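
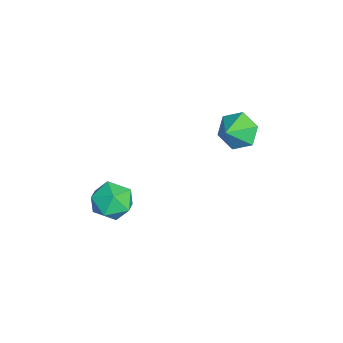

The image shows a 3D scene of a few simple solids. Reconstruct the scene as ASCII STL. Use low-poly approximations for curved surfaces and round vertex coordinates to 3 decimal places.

solid 
facet normal -0.685 0.391 0.615
outer loop
vertex -0.347 -3.022 -3.016
vertex 0.059 -3.44 -2.298
vertex 0.322 -2.589 -2.546
endloop
endfacet
facet normal -0.570 0.819 0.057
outer loop
vertex -0.347 -3.022 -3.016
vertex 0.322 -2.589 -2.546
vertex 0.299 -2.541 -3.47
endloop
endfacet
facet normal -0.713 0.450 -0.538
outer loop
vertex -0.347 -3.022 -3.016
vertex 0.299 -2.541 -3.47
vertex 0.023 -3.363 -3.792
endloop
endfacet
facet normal -0.915 -0.206 -0.346
outer loop
vertex -0.347 -3.022 -3.016
vertex 0.023 -3.363 -3.792
vertex -0.125 -3.919 -3.068
endloop
endfacet
facet normal -0.898 -0.244 0.366
outer loop
vertex -0.347 -3.022 -3.016
vertex -0.125 -3.919 -3.068
vertex 0.059 -3.44 -2.298
endloop
endfacet
facet normal 0.121 0.991 0.048
outer loop
vertex 0.299 -2.541 -3.47
vertex 0.322 -2.589 -2.546
vertex 1.105 -2.661 -3.032
endloop
endfacet
facet normal -0.063 0.297 0.953
outer loop
vertex 0.322 -2.589 -2.546
vertex 0.059 -3.44 -2.298
vertex 0.957 -3.217 -2.308
endloop
endfacet
facet normal -0.408 -0.728 0.551
outer loop
vertex 0.059 -3.44 -2.298
vertex -0.125 -3.919 -3.068
vertex 0.681 -4.039 -2.63
endloop
endfacet
facet normal -0.436 -0.669 -0.603
outer loop
vertex -0.125 -3.919 -3.068
vertex 0.023 -3.363 -3.792
vertex 0.658 -3.991 -3.554
endloop
endfacet
facet normal -0.108 0.394 -0.913
outer loop
vertex 0.023 -3.363 -3.792
vertex 0.299 -2.541 -3.47
vertex 0.921 -3.14 -3.802
endloop
endfacet
facet normal 0.915 0.206 0.346
outer loop
vertex 1.327 -3.558 -3.084
vertex 1.105 -2.661 -3.032
vertex 0.957 -3.217 -2.308
endloop
endfacet
facet normal 0.713 -0.450 0.538
outer loop
vertex 1.327 -3.558 -3.084
vertex 0.957 -3.217 -2.308
vertex 0.681 -4.039 -2.63
endloop
endfacet
facet normal 0.570 -0.819 -0.057
outer loop
vertex 1.327 -3.558 -3.084
vertex 0.681 -4.039 -2.63
vertex 0.658 -3.991 -3.554
endloop
endfacet
facet normal 0.685 -0.391 -0.615
outer loop
vertex 1.327 -3.558 -3.084
vertex 0.658 -3.991 -3.554
vertex 0.921 -3.14 -3.802
endloop
endfacet
facet normal 0.898 0.244 -0.366
outer loop
vertex 1.327 -3.558 -3.084
vertex 0.921 -3.14 -3.802
vertex 1.105 -2.661 -3.032
endloop
endfacet
facet normal 0.436 0.669 0.603
outer loop
vertex 0.957 -3.217 -2.308
vertex 1.105 -2.661 -3.032
vertex 0.322 -2.589 -2.546
endloop
endfacet
facet normal 0.108 -0.394 0.913
outer loop
vertex 0.681 -4.039 -2.63
vertex 0.957 -3.217 -2.308
vertex 0.059 -3.44 -2.298
endloop
endfacet
facet normal -0.121 -0.991 -0.048
outer loop
vertex 0.658 -3.991 -3.554
vertex 0.681 -4.039 -2.63
vertex -0.125 -3.919 -3.068
endloop
endfacet
facet normal 0.063 -0.297 -0.953
outer loop
vertex 0.921 -3.14 -3.802
vertex 0.658 -3.991 -3.554
vertex 0.023 -3.363 -3.792
endloop
endfacet
facet normal 0.408 0.728 -0.551
outer loop
vertex 1.105 -2.661 -3.032
vertex 0.921 -3.14 -3.802
vertex 0.299 -2.541 -3.47
endloop
endfacet
facet normal -0.691 0.471 -0.549
outer loop
vertex -2.409 2.014 -2.612
vertex -3.027 1.469 -2.301
vertex -2.85 2.221 -1.879
endloop
endfacet
facet normal 0.826 0.417 0.379
outer loop
vertex -2.409 2.014 -2.612
vertex -2.85 2.221 -1.879
vertex -2.293 0.971 -1.719
endloop
endfacet
facet normal -0.691 0.470 -0.548
outer loop
vertex -2.85 2.221 -1.879
vertex -3.027 1.469 -2.301
vertex -3.467 1.677 -1.568
endloop
endfacet
facet normal 0.263 0.237 0.935
outer loop
vertex -2.85 2.221 -1.879
vertex -3.467 1.677 -1.568
vertex -2.293 0.971 -1.719
endloop
endfacet
facet normal -0.692 0.470 -0.549
outer loop
vertex -3.467 1.677 -1.568
vertex -3.027 1.469 -2.301
vertex -3.644 0.925 -1.989
endloop
endfacet
facet normal -0.160 -0.453 0.877
outer loop
vertex -3.467 1.677 -1.568
vertex -3.644 0.925 -1.989
vertex -2.293 0.971 -1.719
endloop
endfacet
facet normal -0.691 0.469 -0.549
outer loop
vertex -3.644 0.925 -1.989
vertex -3.027 1.469 -2.301
vertex -3.203 0.717 -2.722
endloop
endfacet
facet normal -0.020 -0.965 0.262
outer loop
vertex -3.644 0.925 -1.989
vertex -3.203 0.717 -2.722
vertex -2.293 0.971 -1.719
endloop
endfacet
facet normal -0.691 0.469 -0.549
outer loop
vertex -3.203 0.717 -2.722
vertex -3.027 1.469 -2.301
vertex -2.586 1.261 -3.034
endloop
endfacet
facet normal 0.544 -0.786 -0.294
outer loop
vertex -3.203 0.717 -2.722
vertex -2.586 1.261 -3.034
vertex -2.293 0.971 -1.719
endloop
endfacet
facet normal -0.691 0.470 -0.549
outer loop
vertex -2.586 1.261 -3.034
vertex -3.027 1.469 -2.301
vertex -2.409 2.014 -2.612
endloop
endfacet
facet normal 0.967 -0.095 -0.236
outer loop
vertex -2.586 1.261 -3.034
vertex -2.409 2.014 -2.612
vertex -2.293 0.971 -1.719
endloop
endfacet

endsolid


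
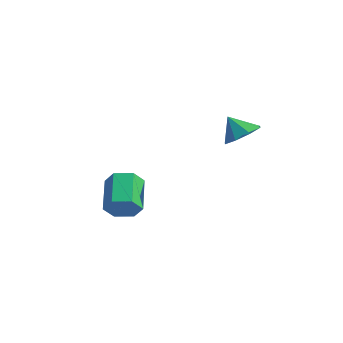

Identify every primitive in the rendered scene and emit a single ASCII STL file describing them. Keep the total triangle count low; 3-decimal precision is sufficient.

solid 
facet normal 0.478 0.294 -0.827
outer loop
vertex 2.927 2.132 2.247
vertex 2.127 2.401 1.88
vertex 2.774 2.803 2.397
endloop
endfacet
facet normal 0.404 -0.111 0.908
outer loop
vertex 2.927 2.132 2.247
vertex 2.774 2.803 2.397
vertex 1.573 2.059 2.84
endloop
endfacet
facet normal 0.478 0.294 -0.827
outer loop
vertex 2.774 2.803 2.397
vertex 2.127 2.401 1.88
vertex 2.242 3.238 2.244
endloop
endfacet
facet normal 0.078 0.414 0.907
outer loop
vertex 2.774 2.803 2.397
vertex 2.242 3.238 2.244
vertex 1.573 2.059 2.84
endloop
endfacet
facet normal 0.479 0.294 -0.827
outer loop
vertex 2.242 3.238 2.244
vertex 2.127 2.401 1.88
vertex 1.643 3.183 1.878
endloop
endfacet
facet normal -0.458 0.594 0.661
outer loop
vertex 2.242 3.238 2.244
vertex 1.643 3.183 1.878
vertex 1.573 2.059 2.84
endloop
endfacet
facet normal 0.479 0.294 -0.827
outer loop
vertex 1.643 3.183 1.878
vertex 2.127 2.401 1.88
vertex 1.328 2.669 1.513
endloop
endfacet
facet normal -0.892 0.324 0.314
outer loop
vertex 1.643 3.183 1.878
vertex 1.328 2.669 1.513
vertex 1.573 2.059 2.84
endloop
endfacet
facet normal 0.479 0.294 -0.827
outer loop
vertex 1.328 2.669 1.513
vertex 2.127 2.401 1.88
vertex 1.481 1.999 1.363
endloop
endfacet
facet normal -0.969 -0.237 0.070
outer loop
vertex 1.328 2.669 1.513
vertex 1.481 1.999 1.363
vertex 1.573 2.059 2.84
endloop
endfacet
facet normal 0.479 0.295 -0.827
outer loop
vertex 1.481 1.999 1.363
vertex 2.127 2.401 1.88
vertex 2.013 1.564 1.516
endloop
endfacet
facet normal -0.644 -0.762 0.071
outer loop
vertex 1.481 1.999 1.363
vertex 2.013 1.564 1.516
vertex 1.573 2.059 2.84
endloop
endfacet
facet normal 0.478 0.295 -0.827
outer loop
vertex 2.013 1.564 1.516
vertex 2.127 2.401 1.88
vertex 2.612 1.619 1.882
endloop
endfacet
facet normal -0.107 -0.942 0.317
outer loop
vertex 2.013 1.564 1.516
vertex 2.612 1.619 1.882
vertex 1.573 2.059 2.84
endloop
endfacet
facet normal 0.479 0.295 -0.827
outer loop
vertex 2.612 1.619 1.882
vertex 2.127 2.401 1.88
vertex 2.927 2.132 2.247
endloop
endfacet
facet normal 0.327 -0.673 0.664
outer loop
vertex 2.612 1.619 1.882
vertex 2.927 2.132 2.247
vertex 1.573 2.059 2.84
endloop
endfacet
facet normal 0.639 -0.520 -0.567
outer loop
vertex -1.74 -0.396 -2.468
vertex -2.33 -0.439 -3.093
vertex -1.775 0.217 -3.07
endloop
endfacet
facet normal 0.768 0.470 0.434
outer loop
vertex -1.74 -0.396 -2.468
vertex -1.775 0.217 -3.07
vertex -2.941 0.582 -1.402
endloop
endfacet
facet normal 0.769 0.469 0.435
outer loop
vertex -2.941 0.582 -1.402
vertex -1.775 0.217 -3.07
vertex -2.975 1.196 -2.004
endloop
endfacet
facet normal -0.639 0.520 0.567
outer loop
vertex -2.941 0.582 -1.402
vertex -2.975 1.196 -2.004
vertex -3.53 0.539 -2.027
endloop
endfacet
facet normal 0.639 -0.521 -0.566
outer loop
vertex -1.775 0.217 -3.07
vertex -2.33 -0.439 -3.093
vertex -2.364 0.174 -3.695
endloop
endfacet
facet normal 0.350 0.852 -0.389
outer loop
vertex -1.775 0.217 -3.07
vertex -2.364 0.174 -3.695
vertex -2.975 1.196 -2.004
endloop
endfacet
facet normal 0.349 0.853 -0.389
outer loop
vertex -2.975 1.196 -2.004
vertex -2.364 0.174 -3.695
vertex -3.565 1.152 -2.629
endloop
endfacet
facet normal -0.639 0.520 0.567
outer loop
vertex -2.975 1.196 -2.004
vertex -3.565 1.152 -2.629
vertex -3.53 0.539 -2.027
endloop
endfacet
facet normal 0.639 -0.521 -0.566
outer loop
vertex -2.364 0.174 -3.695
vertex -2.33 -0.439 -3.093
vertex -2.919 -0.482 -3.718
endloop
endfacet
facet normal -0.419 0.383 -0.823
outer loop
vertex -2.364 0.174 -3.695
vertex -2.919 -0.482 -3.718
vertex -3.565 1.152 -2.629
endloop
endfacet
facet normal -0.419 0.383 -0.823
outer loop
vertex -3.565 1.152 -2.629
vertex -2.919 -0.482 -3.718
vertex -4.12 0.496 -2.652
endloop
endfacet
facet normal -0.639 0.520 0.567
outer loop
vertex -3.565 1.152 -2.629
vertex -4.12 0.496 -2.652
vertex -3.53 0.539 -2.027
endloop
endfacet
facet normal 0.639 -0.520 -0.567
outer loop
vertex -2.919 -0.482 -3.718
vertex -2.33 -0.439 -3.093
vertex -2.885 -1.096 -3.116
endloop
endfacet
facet normal -0.768 -0.469 -0.435
outer loop
vertex -2.919 -0.482 -3.718
vertex -2.885 -1.096 -3.116
vertex -4.12 0.496 -2.652
endloop
endfacet
facet normal -0.769 -0.470 -0.434
outer loop
vertex -4.12 0.496 -2.652
vertex -2.885 -1.096 -3.116
vertex -4.085 -0.117 -2.05
endloop
endfacet
facet normal -0.639 0.520 0.567
outer loop
vertex -4.12 0.496 -2.652
vertex -4.085 -0.117 -2.05
vertex -3.53 0.539 -2.027
endloop
endfacet
facet normal 0.639 -0.520 -0.567
outer loop
vertex -2.885 -1.096 -3.116
vertex -2.33 -0.439 -3.093
vertex -2.295 -1.052 -2.491
endloop
endfacet
facet normal -0.349 -0.852 0.390
outer loop
vertex -2.885 -1.096 -3.116
vertex -2.295 -1.052 -2.491
vertex -4.085 -0.117 -2.05
endloop
endfacet
facet normal -0.350 -0.853 0.388
outer loop
vertex -4.085 -0.117 -2.05
vertex -2.295 -1.052 -2.491
vertex -3.496 -0.074 -1.425
endloop
endfacet
facet normal -0.639 0.521 0.566
outer loop
vertex -4.085 -0.117 -2.05
vertex -3.496 -0.074 -1.425
vertex -3.53 0.539 -2.027
endloop
endfacet
facet normal 0.639 -0.520 -0.567
outer loop
vertex -2.295 -1.052 -2.491
vertex -2.33 -0.439 -3.093
vertex -1.74 -0.396 -2.468
endloop
endfacet
facet normal 0.419 -0.383 0.823
outer loop
vertex -2.295 -1.052 -2.491
vertex -1.74 -0.396 -2.468
vertex -3.496 -0.074 -1.425
endloop
endfacet
facet normal 0.419 -0.383 0.823
outer loop
vertex -3.496 -0.074 -1.425
vertex -1.74 -0.396 -2.468
vertex -2.941 0.582 -1.402
endloop
endfacet
facet normal -0.639 0.521 0.566
outer loop
vertex -3.496 -0.074 -1.425
vertex -2.941 0.582 -1.402
vertex -3.53 0.539 -2.027
endloop
endfacet

endsolid


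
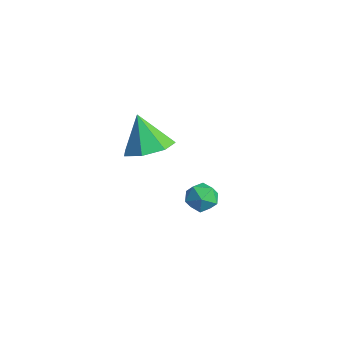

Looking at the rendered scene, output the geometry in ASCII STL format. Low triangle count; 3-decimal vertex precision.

solid 
facet normal 0.460 0.017 -0.888
outer loop
vertex 0.374 -0.262 -1.994
vertex -0.47 -0.387 -2.434
vertex -0.036 0.435 -2.193
endloop
endfacet
facet normal 0.414 0.467 0.782
outer loop
vertex 0.374 -0.262 -1.994
vertex -0.036 0.435 -2.193
vertex -1.17 -0.413 -1.086
endloop
endfacet
facet normal 0.461 0.016 -0.887
outer loop
vertex -0.036 0.435 -2.193
vertex -0.47 -0.387 -2.434
vertex -0.773 0.513 -2.575
endloop
endfacet
facet normal -0.163 0.857 0.489
outer loop
vertex -0.036 0.435 -2.193
vertex -0.773 0.513 -2.575
vertex -1.17 -0.413 -1.086
endloop
endfacet
facet normal 0.461 0.016 -0.887
outer loop
vertex -0.773 0.513 -2.575
vertex -0.47 -0.387 -2.434
vertex -1.281 -0.087 -2.85
endloop
endfacet
facet normal -0.788 0.594 0.159
outer loop
vertex -0.773 0.513 -2.575
vertex -1.281 -0.087 -2.85
vertex -1.17 -0.413 -1.086
endloop
endfacet
facet normal 0.462 0.018 -0.887
outer loop
vertex -1.281 -0.087 -2.85
vertex -0.47 -0.387 -2.434
vertex -1.178 -0.913 -2.813
endloop
endfacet
facet normal -0.992 -0.122 0.040
outer loop
vertex -1.281 -0.087 -2.85
vertex -1.178 -0.913 -2.813
vertex -1.17 -0.413 -1.086
endloop
endfacet
facet normal 0.462 0.017 -0.887
outer loop
vertex -1.178 -0.913 -2.813
vertex -0.47 -0.387 -2.434
vertex -0.542 -1.343 -2.49
endloop
endfacet
facet normal -0.621 -0.752 0.221
outer loop
vertex -1.178 -0.913 -2.813
vertex -0.542 -1.343 -2.49
vertex -1.17 -0.413 -1.086
endloop
endfacet
facet normal 0.461 0.017 -0.887
outer loop
vertex -0.542 -1.343 -2.49
vertex -0.47 -0.387 -2.434
vertex 0.149 -1.053 -2.125
endloop
endfacet
facet normal 0.046 -0.823 0.566
outer loop
vertex -0.542 -1.343 -2.49
vertex 0.149 -1.053 -2.125
vertex -1.17 -0.413 -1.086
endloop
endfacet
facet normal 0.460 0.016 -0.888
outer loop
vertex 0.149 -1.053 -2.125
vertex -0.47 -0.387 -2.434
vertex 0.374 -0.262 -1.994
endloop
endfacet
facet normal 0.507 -0.279 0.816
outer loop
vertex 0.149 -1.053 -2.125
vertex 0.374 -0.262 -1.994
vertex -1.17 -0.413 -1.086
endloop
endfacet
facet normal -0.109 0.840 0.532
outer loop
vertex 3.838 -0.433 -1.777
vertex 3.38 -0.714 -1.427
vertex 3.994 -0.751 -1.243
endloop
endfacet
facet normal 0.562 0.773 0.296
outer loop
vertex 3.838 -0.433 -1.777
vertex 3.994 -0.751 -1.243
vertex 4.355 -0.812 -1.769
endloop
endfacet
facet normal 0.542 0.730 -0.416
outer loop
vertex 3.838 -0.433 -1.777
vertex 4.355 -0.812 -1.769
vertex 3.965 -0.813 -2.278
endloop
endfacet
facet normal -0.139 0.772 -0.621
outer loop
vertex 3.838 -0.433 -1.777
vertex 3.965 -0.813 -2.278
vertex 3.363 -0.752 -2.067
endloop
endfacet
facet normal -0.542 0.840 -0.035
outer loop
vertex 3.838 -0.433 -1.777
vertex 3.363 -0.752 -2.067
vertex 3.38 -0.714 -1.427
endloop
endfacet
facet normal 0.823 0.157 0.546
outer loop
vertex 4.355 -0.812 -1.769
vertex 3.994 -0.751 -1.243
vertex 4.217 -1.328 -1.413
endloop
endfacet
facet normal -0.262 0.266 0.928
outer loop
vertex 3.994 -0.751 -1.243
vertex 3.38 -0.714 -1.427
vertex 3.615 -1.267 -1.202
endloop
endfacet
facet normal -0.964 0.265 0.010
outer loop
vertex 3.38 -0.714 -1.427
vertex 3.363 -0.752 -2.067
vertex 3.225 -1.268 -1.711
endloop
endfacet
facet normal -0.313 0.155 -0.937
outer loop
vertex 3.363 -0.752 -2.067
vertex 3.965 -0.813 -2.278
vertex 3.586 -1.329 -2.237
endloop
endfacet
facet normal 0.791 0.089 -0.606
outer loop
vertex 3.965 -0.813 -2.278
vertex 4.355 -0.812 -1.769
vertex 4.2 -1.366 -2.053
endloop
endfacet
facet normal 0.139 -0.772 0.621
outer loop
vertex 3.742 -1.647 -1.703
vertex 4.217 -1.328 -1.413
vertex 3.615 -1.267 -1.202
endloop
endfacet
facet normal -0.542 -0.730 0.416
outer loop
vertex 3.742 -1.647 -1.703
vertex 3.615 -1.267 -1.202
vertex 3.225 -1.268 -1.711
endloop
endfacet
facet normal -0.562 -0.773 -0.296
outer loop
vertex 3.742 -1.647 -1.703
vertex 3.225 -1.268 -1.711
vertex 3.586 -1.329 -2.237
endloop
endfacet
facet normal 0.109 -0.840 -0.532
outer loop
vertex 3.742 -1.647 -1.703
vertex 3.586 -1.329 -2.237
vertex 4.2 -1.366 -2.053
endloop
endfacet
facet normal 0.542 -0.840 0.035
outer loop
vertex 3.742 -1.647 -1.703
vertex 4.2 -1.366 -2.053
vertex 4.217 -1.328 -1.413
endloop
endfacet
facet normal 0.313 -0.155 0.937
outer loop
vertex 3.615 -1.267 -1.202
vertex 4.217 -1.328 -1.413
vertex 3.994 -0.751 -1.243
endloop
endfacet
facet normal -0.791 -0.089 0.606
outer loop
vertex 3.225 -1.268 -1.711
vertex 3.615 -1.267 -1.202
vertex 3.38 -0.714 -1.427
endloop
endfacet
facet normal -0.823 -0.157 -0.546
outer loop
vertex 3.586 -1.329 -2.237
vertex 3.225 -1.268 -1.711
vertex 3.363 -0.752 -2.067
endloop
endfacet
facet normal 0.262 -0.266 -0.928
outer loop
vertex 4.2 -1.366 -2.053
vertex 3.586 -1.329 -2.237
vertex 3.965 -0.813 -2.278
endloop
endfacet
facet normal 0.964 -0.265 -0.010
outer loop
vertex 4.217 -1.328 -1.413
vertex 4.2 -1.366 -2.053
vertex 4.355 -0.812 -1.769
endloop
endfacet

endsolid


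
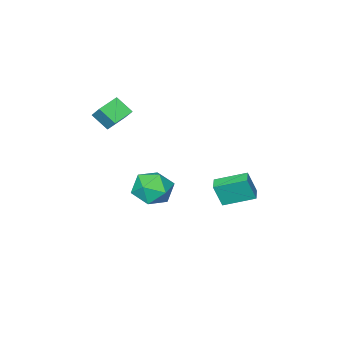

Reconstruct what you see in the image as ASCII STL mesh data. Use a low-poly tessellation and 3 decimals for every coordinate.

solid 
facet normal -0.671 0.663 0.332
outer loop
vertex -1.614 2.524 0.185
vertex -1.026 3.137 0.148
vertex -1.995 2.809 -1.153
endloop
endfacet
facet normal -0.691 -0.721 0.043
outer loop
vertex -0.794 1.623 -1.748
vertex -1.614 2.524 0.185
vertex -1.995 2.809 -1.153
endloop
endfacet
facet normal -0.671 0.663 0.333
outer loop
vertex -1.995 2.809 -1.153
vertex -1.026 3.137 0.148
vertex -1.408 3.422 -1.19
endloop
endfacet
facet normal -0.269 0.200 -0.942
outer loop
vertex -1.408 3.422 -1.19
vertex -0.794 1.623 -1.748
vertex -1.995 2.809 -1.153
endloop
endfacet
facet normal 0.269 -0.201 0.942
outer loop
vertex -1.614 2.524 0.185
vertex 0.175 1.951 -0.447
vertex -1.026 3.137 0.148
endloop
endfacet
facet normal -0.691 -0.722 0.043
outer loop
vertex -0.412 1.338 -0.41
vertex -1.614 2.524 0.185
vertex -0.794 1.623 -1.748
endloop
endfacet
facet normal 0.269 -0.200 0.942
outer loop
vertex -0.412 1.338 -0.41
vertex 0.175 1.951 -0.447
vertex -1.614 2.524 0.185
endloop
endfacet
facet normal 0.691 0.722 -0.044
outer loop
vertex -1.026 3.137 0.148
vertex 0.175 1.951 -0.447
vertex -1.408 3.422 -1.19
endloop
endfacet
facet normal -0.268 0.201 -0.942
outer loop
vertex -0.206 2.236 -1.785
vertex -0.794 1.623 -1.748
vertex -1.408 3.422 -1.19
endloop
endfacet
facet normal 0.691 0.722 -0.043
outer loop
vertex -1.408 3.422 -1.19
vertex 0.175 1.951 -0.447
vertex -0.206 2.236 -1.785
endloop
endfacet
facet normal 0.670 -0.663 -0.333
outer loop
vertex -0.206 2.236 -1.785
vertex -0.412 1.338 -0.41
vertex -0.794 1.623 -1.748
endloop
endfacet
facet normal 0.671 -0.663 -0.332
outer loop
vertex 0.175 1.951 -0.447
vertex -0.412 1.338 -0.41
vertex -0.206 2.236 -1.785
endloop
endfacet
facet normal -0.727 0.094 0.681
outer loop
vertex -1.017 -2.462 -2.805
vertex -0.825 -3.632 -2.439
vertex -0.202 -2.703 -1.902
endloop
endfacet
facet normal -0.408 0.720 0.561
outer loop
vertex -1.017 -2.462 -2.805
vertex -0.202 -2.703 -1.902
vertex 0.071 -1.867 -2.777
endloop
endfacet
facet normal -0.473 0.871 -0.135
outer loop
vertex -1.017 -2.462 -2.805
vertex 0.071 -1.867 -2.777
vertex -0.382 -2.28 -3.856
endloop
endfacet
facet normal -0.831 0.337 -0.443
outer loop
vertex -1.017 -2.462 -2.805
vertex -0.382 -2.28 -3.856
vertex -0.936 -3.37 -3.647
endloop
endfacet
facet normal -0.988 -0.143 0.060
outer loop
vertex -1.017 -2.462 -2.805
vertex -0.936 -3.37 -3.647
vertex -0.825 -3.632 -2.439
endloop
endfacet
facet normal 0.286 0.647 0.707
outer loop
vertex 0.071 -1.867 -2.777
vertex -0.202 -2.703 -1.902
vertex 0.936 -2.67 -2.393
endloop
endfacet
facet normal -0.229 -0.367 0.901
outer loop
vertex -0.202 -2.703 -1.902
vertex -0.825 -3.632 -2.439
vertex 0.382 -3.76 -2.184
endloop
endfacet
facet normal -0.652 -0.751 -0.103
outer loop
vertex -0.825 -3.632 -2.439
vertex -0.936 -3.37 -3.647
vertex -0.071 -4.173 -3.263
endloop
endfacet
facet normal -0.397 0.026 -0.918
outer loop
vertex -0.936 -3.37 -3.647
vertex -0.382 -2.28 -3.856
vertex 0.202 -3.337 -4.138
endloop
endfacet
facet normal 0.183 0.890 -0.417
outer loop
vertex -0.382 -2.28 -3.856
vertex 0.071 -1.867 -2.777
vertex 0.825 -2.408 -3.601
endloop
endfacet
facet normal 0.831 -0.337 0.443
outer loop
vertex 1.017 -3.578 -3.235
vertex 0.936 -2.67 -2.393
vertex 0.382 -3.76 -2.184
endloop
endfacet
facet normal 0.473 -0.871 0.135
outer loop
vertex 1.017 -3.578 -3.235
vertex 0.382 -3.76 -2.184
vertex -0.071 -4.173 -3.263
endloop
endfacet
facet normal 0.408 -0.720 -0.561
outer loop
vertex 1.017 -3.578 -3.235
vertex -0.071 -4.173 -3.263
vertex 0.202 -3.337 -4.138
endloop
endfacet
facet normal 0.727 -0.094 -0.681
outer loop
vertex 1.017 -3.578 -3.235
vertex 0.202 -3.337 -4.138
vertex 0.825 -2.408 -3.601
endloop
endfacet
facet normal 0.988 0.143 -0.060
outer loop
vertex 1.017 -3.578 -3.235
vertex 0.825 -2.408 -3.601
vertex 0.936 -2.67 -2.393
endloop
endfacet
facet normal 0.397 -0.026 0.918
outer loop
vertex 0.382 -3.76 -2.184
vertex 0.936 -2.67 -2.393
vertex -0.202 -2.703 -1.902
endloop
endfacet
facet normal -0.183 -0.890 0.417
outer loop
vertex -0.071 -4.173 -3.263
vertex 0.382 -3.76 -2.184
vertex -0.825 -3.632 -2.439
endloop
endfacet
facet normal -0.286 -0.647 -0.707
outer loop
vertex 0.202 -3.337 -4.138
vertex -0.071 -4.173 -3.263
vertex -0.936 -3.37 -3.647
endloop
endfacet
facet normal 0.229 0.367 -0.901
outer loop
vertex 0.825 -2.408 -3.601
vertex 0.202 -3.337 -4.138
vertex -0.382 -2.28 -3.856
endloop
endfacet
facet normal 0.652 0.751 0.103
outer loop
vertex 0.936 -2.67 -2.393
vertex 0.825 -2.408 -3.601
vertex 0.071 -1.867 -2.777
endloop
endfacet
facet normal -0.960 -0.128 0.247
outer loop
vertex 1.923 -3.488 4.327
vertex 1.606 -2.617 3.549
vertex 1.816 -4.252 3.515
endloop
endfacet
facet normal 0.262 -0.720 0.643
outer loop
vertex 3.074 -4.083 3.191
vertex 1.923 -3.488 4.327
vertex 1.816 -4.252 3.515
endloop
endfacet
facet normal -0.960 -0.128 0.247
outer loop
vertex 1.816 -4.252 3.515
vertex 1.606 -2.617 3.549
vertex 1.499 -3.38 2.737
endloop
endfacet
facet normal -0.095 -0.682 -0.725
outer loop
vertex 1.499 -3.38 2.737
vertex 3.074 -4.083 3.191
vertex 1.816 -4.252 3.515
endloop
endfacet
facet normal 0.095 0.682 0.725
outer loop
vertex 1.923 -3.488 4.327
vertex 2.864 -2.448 3.225
vertex 1.606 -2.617 3.549
endloop
endfacet
facet normal 0.262 -0.720 0.642
outer loop
vertex 3.181 -3.32 4.003
vertex 1.923 -3.488 4.327
vertex 3.074 -4.083 3.191
endloop
endfacet
facet normal 0.096 0.682 0.725
outer loop
vertex 3.181 -3.32 4.003
vertex 2.864 -2.448 3.225
vertex 1.923 -3.488 4.327
endloop
endfacet
facet normal -0.262 0.720 -0.642
outer loop
vertex 1.606 -2.617 3.549
vertex 2.864 -2.448 3.225
vertex 1.499 -3.38 2.737
endloop
endfacet
facet normal -0.096 -0.682 -0.725
outer loop
vertex 2.757 -3.212 2.413
vertex 3.074 -4.083 3.191
vertex 1.499 -3.38 2.737
endloop
endfacet
facet normal -0.262 0.720 -0.643
outer loop
vertex 1.499 -3.38 2.737
vertex 2.864 -2.448 3.225
vertex 2.757 -3.212 2.413
endloop
endfacet
facet normal 0.960 0.129 -0.247
outer loop
vertex 2.757 -3.212 2.413
vertex 3.181 -3.32 4.003
vertex 3.074 -4.083 3.191
endloop
endfacet
facet normal 0.960 0.128 -0.247
outer loop
vertex 2.864 -2.448 3.225
vertex 3.181 -3.32 4.003
vertex 2.757 -3.212 2.413
endloop
endfacet

endsolid


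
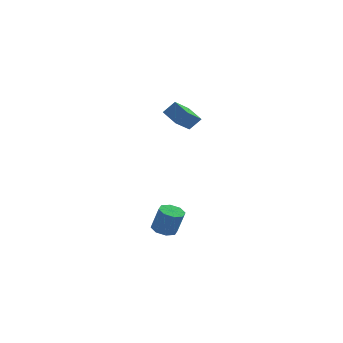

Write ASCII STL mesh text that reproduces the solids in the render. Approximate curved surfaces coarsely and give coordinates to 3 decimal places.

solid 
facet normal -0.692 -0.008 -0.722
outer loop
vertex 0.294 -2.452 3.182
vertex -0.113 -1.573 3.563
vertex 1.131 -1.712 2.371
endloop
endfacet
facet normal 0.390 -0.844 -0.368
outer loop
vertex 1.713 -1.707 2.977
vertex 0.294 -2.452 3.182
vertex 1.131 -1.712 2.371
endloop
endfacet
facet normal -0.692 -0.007 -0.722
outer loop
vertex 1.131 -1.712 2.371
vertex -0.113 -1.573 3.563
vertex 0.725 -0.834 2.752
endloop
endfacet
facet normal 0.607 0.535 -0.587
outer loop
vertex 0.725 -0.834 2.752
vertex 1.713 -1.707 2.977
vertex 1.131 -1.712 2.371
endloop
endfacet
facet normal -0.607 -0.536 0.587
outer loop
vertex 0.294 -2.452 3.182
vertex 0.469 -1.568 4.169
vertex -0.113 -1.573 3.563
endloop
endfacet
facet normal 0.391 -0.845 -0.366
outer loop
vertex 0.875 -2.446 3.788
vertex 0.294 -2.452 3.182
vertex 1.713 -1.707 2.977
endloop
endfacet
facet normal -0.607 -0.535 0.587
outer loop
vertex 0.875 -2.446 3.788
vertex 0.469 -1.568 4.169
vertex 0.294 -2.452 3.182
endloop
endfacet
facet normal -0.390 0.845 0.367
outer loop
vertex -0.113 -1.573 3.563
vertex 0.469 -1.568 4.169
vertex 0.725 -0.834 2.752
endloop
endfacet
facet normal 0.607 0.536 -0.587
outer loop
vertex 1.306 -0.828 3.358
vertex 1.713 -1.707 2.977
vertex 0.725 -0.834 2.752
endloop
endfacet
facet normal -0.391 0.844 0.367
outer loop
vertex 0.725 -0.834 2.752
vertex 0.469 -1.568 4.169
vertex 1.306 -0.828 3.358
endloop
endfacet
facet normal 0.692 0.008 0.722
outer loop
vertex 1.306 -0.828 3.358
vertex 0.875 -2.446 3.788
vertex 1.713 -1.707 2.977
endloop
endfacet
facet normal 0.693 0.007 0.721
outer loop
vertex 0.469 -1.568 4.169
vertex 0.875 -2.446 3.788
vertex 1.306 -0.828 3.358
endloop
endfacet
facet normal -0.260 0.130 -0.957
outer loop
vertex 0.107 -2.538 -3.61
vertex -0.383 -2.974 -3.536
vertex -0.324 -2.32 -3.463
endloop
endfacet
facet normal 0.451 0.893 -0.002
outer loop
vertex 0.107 -2.538 -3.61
vertex -0.324 -2.32 -3.463
vertex 0.453 -2.71 -2.337
endloop
endfacet
facet normal 0.449 0.894 -0.000
outer loop
vertex 0.453 -2.71 -2.337
vertex -0.324 -2.32 -3.463
vertex 0.021 -2.493 -2.191
endloop
endfacet
facet normal 0.258 -0.130 0.957
outer loop
vertex 0.453 -2.71 -2.337
vertex 0.021 -2.493 -2.191
vertex -0.037 -3.146 -2.264
endloop
endfacet
facet normal -0.258 0.130 -0.957
outer loop
vertex -0.324 -2.32 -3.463
vertex -0.383 -2.974 -3.536
vertex -0.79 -2.486 -3.36
endloop
endfacet
facet normal -0.288 0.935 0.205
outer loop
vertex -0.324 -2.32 -3.463
vertex -0.79 -2.486 -3.36
vertex 0.021 -2.493 -2.191
endloop
endfacet
facet normal -0.286 0.936 0.204
outer loop
vertex 0.021 -2.493 -2.191
vertex -0.79 -2.486 -3.36
vertex -0.445 -2.658 -2.087
endloop
endfacet
facet normal 0.260 -0.130 0.957
outer loop
vertex 0.021 -2.493 -2.191
vertex -0.445 -2.658 -2.087
vertex -0.037 -3.146 -2.264
endloop
endfacet
facet normal -0.260 0.129 -0.957
outer loop
vertex -0.79 -2.486 -3.36
vertex -0.383 -2.974 -3.536
vertex -1.017 -2.937 -3.359
endloop
endfacet
facet normal -0.855 0.431 0.290
outer loop
vertex -0.79 -2.486 -3.36
vertex -1.017 -2.937 -3.359
vertex -0.445 -2.658 -2.087
endloop
endfacet
facet normal -0.855 0.431 0.290
outer loop
vertex -0.445 -2.658 -2.087
vertex -1.017 -2.937 -3.359
vertex -0.672 -3.109 -2.086
endloop
endfacet
facet normal 0.261 -0.129 0.957
outer loop
vertex -0.445 -2.658 -2.087
vertex -0.672 -3.109 -2.086
vertex -0.037 -3.146 -2.264
endloop
endfacet
facet normal -0.259 0.131 -0.957
outer loop
vertex -1.017 -2.937 -3.359
vertex -0.383 -2.974 -3.536
vertex -0.873 -3.41 -3.463
endloop
endfacet
facet normal -0.923 -0.326 0.206
outer loop
vertex -1.017 -2.937 -3.359
vertex -0.873 -3.41 -3.463
vertex -0.672 -3.109 -2.086
endloop
endfacet
facet normal -0.922 -0.328 0.206
outer loop
vertex -0.672 -3.109 -2.086
vertex -0.873 -3.41 -3.463
vertex -0.527 -3.582 -2.19
endloop
endfacet
facet normal 0.261 -0.130 0.957
outer loop
vertex -0.672 -3.109 -2.086
vertex -0.527 -3.582 -2.19
vertex -0.037 -3.146 -2.264
endloop
endfacet
facet normal -0.258 0.130 -0.957
outer loop
vertex -0.873 -3.41 -3.463
vertex -0.383 -2.974 -3.536
vertex -0.441 -3.627 -3.609
endloop
endfacet
facet normal -0.449 -0.894 0.001
outer loop
vertex -0.873 -3.41 -3.463
vertex -0.441 -3.627 -3.609
vertex -0.527 -3.582 -2.19
endloop
endfacet
facet normal -0.451 -0.892 0.001
outer loop
vertex -0.527 -3.582 -2.19
vertex -0.441 -3.627 -3.609
vertex -0.096 -3.8 -2.337
endloop
endfacet
facet normal 0.260 -0.130 0.957
outer loop
vertex -0.527 -3.582 -2.19
vertex -0.096 -3.8 -2.337
vertex -0.037 -3.146 -2.264
endloop
endfacet
facet normal -0.260 0.130 -0.957
outer loop
vertex -0.441 -3.627 -3.609
vertex -0.383 -2.974 -3.536
vertex 0.025 -3.462 -3.713
endloop
endfacet
facet normal 0.286 -0.936 -0.205
outer loop
vertex -0.441 -3.627 -3.609
vertex 0.025 -3.462 -3.713
vertex -0.096 -3.8 -2.337
endloop
endfacet
facet normal 0.288 -0.936 -0.204
outer loop
vertex -0.096 -3.8 -2.337
vertex 0.025 -3.462 -3.713
vertex 0.37 -3.634 -2.44
endloop
endfacet
facet normal 0.258 -0.130 0.957
outer loop
vertex -0.096 -3.8 -2.337
vertex 0.37 -3.634 -2.44
vertex -0.037 -3.146 -2.264
endloop
endfacet
facet normal -0.261 0.129 -0.957
outer loop
vertex 0.025 -3.462 -3.713
vertex -0.383 -2.974 -3.536
vertex 0.252 -3.011 -3.714
endloop
endfacet
facet normal 0.855 -0.431 -0.290
outer loop
vertex 0.025 -3.462 -3.713
vertex 0.252 -3.011 -3.714
vertex 0.37 -3.634 -2.44
endloop
endfacet
facet normal 0.855 -0.431 -0.290
outer loop
vertex 0.37 -3.634 -2.44
vertex 0.252 -3.011 -3.714
vertex 0.597 -3.183 -2.441
endloop
endfacet
facet normal 0.260 -0.129 0.957
outer loop
vertex 0.37 -3.634 -2.44
vertex 0.597 -3.183 -2.441
vertex -0.037 -3.146 -2.264
endloop
endfacet
facet normal -0.261 0.130 -0.957
outer loop
vertex 0.252 -3.011 -3.714
vertex -0.383 -2.974 -3.536
vertex 0.107 -2.538 -3.61
endloop
endfacet
facet normal 0.922 0.328 -0.206
outer loop
vertex 0.252 -3.011 -3.714
vertex 0.107 -2.538 -3.61
vertex 0.597 -3.183 -2.441
endloop
endfacet
facet normal 0.922 0.326 -0.207
outer loop
vertex 0.597 -3.183 -2.441
vertex 0.107 -2.538 -3.61
vertex 0.453 -2.71 -2.337
endloop
endfacet
facet normal 0.259 -0.131 0.957
outer loop
vertex 0.597 -3.183 -2.441
vertex 0.453 -2.71 -2.337
vertex -0.037 -3.146 -2.264
endloop
endfacet

endsolid


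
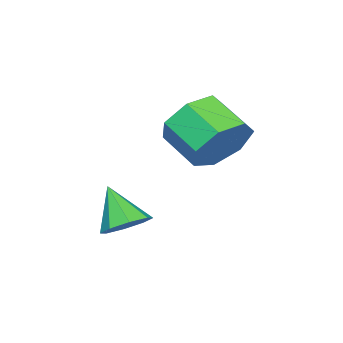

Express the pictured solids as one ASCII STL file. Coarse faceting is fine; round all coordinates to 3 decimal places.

solid 
facet normal 0.264 0.845 -0.465
outer loop
vertex 1.415 -0.741 -0.573
vertex 0.854 -0.232 0.033
vertex 1.789 -0.471 0.13
endloop
endfacet
facet normal 0.856 -0.428 -0.291
outer loop
vertex 1.415 -0.741 -0.573
vertex 1.789 -0.471 0.13
vertex 1.066 -1.856 0.04
endloop
endfacet
facet normal 0.855 -0.427 -0.293
outer loop
vertex 1.066 -1.856 0.04
vertex 1.789 -0.471 0.13
vertex 1.441 -1.587 0.743
endloop
endfacet
facet normal -0.264 -0.846 0.464
outer loop
vertex 1.066 -1.856 0.04
vertex 1.441 -1.587 0.743
vertex 0.506 -1.348 0.647
endloop
endfacet
facet normal 0.264 0.845 -0.465
outer loop
vertex 1.789 -0.471 0.13
vertex 0.854 -0.232 0.033
vertex 1.46 -0.021 0.761
endloop
endfacet
facet normal 0.882 -0.016 0.471
outer loop
vertex 1.789 -0.471 0.13
vertex 1.46 -0.021 0.761
vertex 1.441 -1.587 0.743
endloop
endfacet
facet normal 0.881 -0.016 0.472
outer loop
vertex 1.441 -1.587 0.743
vertex 1.46 -0.021 0.761
vertex 1.111 -1.137 1.374
endloop
endfacet
facet normal -0.264 -0.845 0.465
outer loop
vertex 1.441 -1.587 0.743
vertex 1.111 -1.137 1.374
vertex 0.506 -1.348 0.647
endloop
endfacet
facet normal 0.263 0.846 -0.464
outer loop
vertex 1.46 -0.021 0.761
vertex 0.854 -0.232 0.033
vertex 0.675 0.269 0.844
endloop
endfacet
facet normal 0.244 0.407 0.880
outer loop
vertex 1.46 -0.021 0.761
vertex 0.675 0.269 0.844
vertex 1.111 -1.137 1.374
endloop
endfacet
facet normal 0.244 0.407 0.880
outer loop
vertex 1.111 -1.137 1.374
vertex 0.675 0.269 0.844
vertex 0.326 -0.846 1.457
endloop
endfacet
facet normal -0.264 -0.845 0.465
outer loop
vertex 1.111 -1.137 1.374
vertex 0.326 -0.846 1.457
vertex 0.506 -1.348 0.647
endloop
endfacet
facet normal 0.265 0.845 -0.464
outer loop
vertex 0.675 0.269 0.844
vertex 0.854 -0.232 0.033
vertex 0.024 0.183 0.316
endloop
endfacet
facet normal -0.577 0.525 0.626
outer loop
vertex 0.675 0.269 0.844
vertex 0.024 0.183 0.316
vertex 0.326 -0.846 1.457
endloop
endfacet
facet normal -0.578 0.524 0.626
outer loop
vertex 0.326 -0.846 1.457
vertex 0.024 0.183 0.316
vertex -0.324 -0.933 0.93
endloop
endfacet
facet normal -0.264 -0.845 0.465
outer loop
vertex 0.326 -0.846 1.457
vertex -0.324 -0.933 0.93
vertex 0.506 -1.348 0.647
endloop
endfacet
facet normal 0.264 0.845 -0.465
outer loop
vertex 0.024 0.183 0.316
vertex 0.854 -0.232 0.033
vertex -0.001 -0.216 -0.424
endloop
endfacet
facet normal -0.964 0.246 -0.100
outer loop
vertex 0.024 0.183 0.316
vertex -0.001 -0.216 -0.424
vertex -0.324 -0.933 0.93
endloop
endfacet
facet normal -0.964 0.246 -0.100
outer loop
vertex -0.324 -0.933 0.93
vertex -0.001 -0.216 -0.424
vertex -0.349 -1.332 0.189
endloop
endfacet
facet normal -0.264 -0.845 0.464
outer loop
vertex -0.324 -0.933 0.93
vertex -0.349 -1.332 0.189
vertex 0.506 -1.348 0.647
endloop
endfacet
facet normal 0.264 0.845 -0.464
outer loop
vertex -0.001 -0.216 -0.424
vertex 0.854 -0.232 0.033
vertex 0.618 -0.627 -0.82
endloop
endfacet
facet normal -0.624 -0.217 -0.750
outer loop
vertex -0.001 -0.216 -0.424
vertex 0.618 -0.627 -0.82
vertex -0.349 -1.332 0.189
endloop
endfacet
facet normal -0.625 -0.217 -0.750
outer loop
vertex -0.349 -1.332 0.189
vertex 0.618 -0.627 -0.82
vertex 0.269 -1.743 -0.207
endloop
endfacet
facet normal -0.265 -0.845 0.464
outer loop
vertex -0.349 -1.332 0.189
vertex 0.269 -1.743 -0.207
vertex 0.506 -1.348 0.647
endloop
endfacet
facet normal 0.265 0.845 -0.465
outer loop
vertex 0.618 -0.627 -0.82
vertex 0.854 -0.232 0.033
vertex 1.415 -0.741 -0.573
endloop
endfacet
facet normal 0.185 -0.517 -0.836
outer loop
vertex 0.618 -0.627 -0.82
vertex 1.415 -0.741 -0.573
vertex 0.269 -1.743 -0.207
endloop
endfacet
facet normal 0.186 -0.517 -0.835
outer loop
vertex 0.269 -1.743 -0.207
vertex 1.415 -0.741 -0.573
vertex 1.066 -1.856 0.04
endloop
endfacet
facet normal -0.264 -0.846 0.464
outer loop
vertex 0.269 -1.743 -0.207
vertex 1.066 -1.856 0.04
vertex 0.506 -1.348 0.647
endloop
endfacet
facet normal 0.248 0.574 -0.780
outer loop
vertex 3.441 -2.211 -2.457
vertex 2.926 -1.766 -2.293
vertex 3.602 -1.825 -2.122
endloop
endfacet
facet normal 0.722 -0.600 0.345
outer loop
vertex 3.441 -2.211 -2.457
vertex 3.602 -1.825 -2.122
vertex 2.594 -2.534 -1.247
endloop
endfacet
facet normal 0.248 0.573 -0.782
outer loop
vertex 3.602 -1.825 -2.122
vertex 2.926 -1.766 -2.293
vertex 3.367 -1.404 -1.888
endloop
endfacet
facet normal 0.670 -0.038 0.741
outer loop
vertex 3.602 -1.825 -2.122
vertex 3.367 -1.404 -1.888
vertex 2.594 -2.534 -1.247
endloop
endfacet
facet normal 0.248 0.573 -0.781
outer loop
vertex 3.367 -1.404 -1.888
vertex 2.926 -1.766 -2.293
vertex 2.874 -1.195 -1.891
endloop
endfacet
facet normal 0.164 0.400 0.902
outer loop
vertex 3.367 -1.404 -1.888
vertex 2.874 -1.195 -1.891
vertex 2.594 -2.534 -1.247
endloop
endfacet
facet normal 0.248 0.573 -0.781
outer loop
vertex 2.874 -1.195 -1.891
vertex 2.926 -1.766 -2.293
vertex 2.411 -1.321 -2.13
endloop
endfacet
facet normal -0.503 0.458 0.733
outer loop
vertex 2.874 -1.195 -1.891
vertex 2.411 -1.321 -2.13
vertex 2.594 -2.534 -1.247
endloop
endfacet
facet normal 0.248 0.573 -0.781
outer loop
vertex 2.411 -1.321 -2.13
vertex 2.926 -1.766 -2.293
vertex 2.25 -1.707 -2.464
endloop
endfacet
facet normal -0.937 0.102 0.334
outer loop
vertex 2.411 -1.321 -2.13
vertex 2.25 -1.707 -2.464
vertex 2.594 -2.534 -1.247
endloop
endfacet
facet normal 0.248 0.574 -0.780
outer loop
vertex 2.25 -1.707 -2.464
vertex 2.926 -1.766 -2.293
vertex 2.484 -2.127 -2.699
endloop
endfacet
facet normal -0.886 -0.459 -0.062
outer loop
vertex 2.25 -1.707 -2.464
vertex 2.484 -2.127 -2.699
vertex 2.594 -2.534 -1.247
endloop
endfacet
facet normal 0.248 0.574 -0.780
outer loop
vertex 2.484 -2.127 -2.699
vertex 2.926 -1.766 -2.293
vertex 2.978 -2.336 -2.696
endloop
endfacet
facet normal -0.379 -0.898 -0.223
outer loop
vertex 2.484 -2.127 -2.699
vertex 2.978 -2.336 -2.696
vertex 2.594 -2.534 -1.247
endloop
endfacet
facet normal 0.248 0.574 -0.780
outer loop
vertex 2.978 -2.336 -2.696
vertex 2.926 -1.766 -2.293
vertex 3.441 -2.211 -2.457
endloop
endfacet
facet normal 0.287 -0.957 -0.055
outer loop
vertex 2.978 -2.336 -2.696
vertex 3.441 -2.211 -2.457
vertex 2.594 -2.534 -1.247
endloop
endfacet

endsolid


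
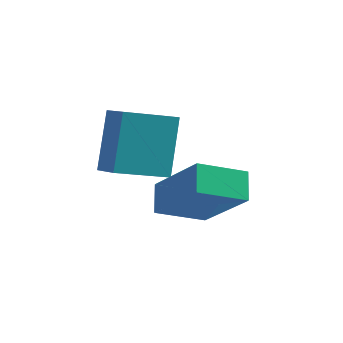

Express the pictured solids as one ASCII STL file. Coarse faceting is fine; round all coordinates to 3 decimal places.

solid 
facet normal -0.805 -0.434 0.405
outer loop
vertex 3.941 0.971 4.141
vertex 2.738 1.766 2.6
vertex 4.087 0.243 3.651
endloop
endfacet
facet normal 0.570 -0.377 0.730
outer loop
vertex 5.222 0.854 3.08
vertex 3.941 0.971 4.141
vertex 4.087 0.243 3.651
endloop
endfacet
facet normal -0.805 -0.433 0.405
outer loop
vertex 4.087 0.243 3.651
vertex 2.738 1.766 2.6
vertex 2.884 1.037 2.11
endloop
endfacet
facet normal 0.164 -0.819 -0.550
outer loop
vertex 2.884 1.037 2.11
vertex 5.222 0.854 3.08
vertex 4.087 0.243 3.651
endloop
endfacet
facet normal -0.164 0.819 0.550
outer loop
vertex 3.941 0.971 4.141
vertex 3.873 2.377 2.029
vertex 2.738 1.766 2.6
endloop
endfacet
facet normal 0.570 -0.377 0.730
outer loop
vertex 5.076 1.583 3.57
vertex 3.941 0.971 4.141
vertex 5.222 0.854 3.08
endloop
endfacet
facet normal -0.165 0.819 0.550
outer loop
vertex 5.076 1.583 3.57
vertex 3.873 2.377 2.029
vertex 3.941 0.971 4.141
endloop
endfacet
facet normal -0.570 0.377 -0.730
outer loop
vertex 2.738 1.766 2.6
vertex 3.873 2.377 2.029
vertex 2.884 1.037 2.11
endloop
endfacet
facet normal 0.164 -0.818 -0.551
outer loop
vertex 4.019 1.649 1.539
vertex 5.222 0.854 3.08
vertex 2.884 1.037 2.11
endloop
endfacet
facet normal -0.570 0.377 -0.730
outer loop
vertex 2.884 1.037 2.11
vertex 3.873 2.377 2.029
vertex 4.019 1.649 1.539
endloop
endfacet
facet normal 0.805 0.433 -0.405
outer loop
vertex 4.019 1.649 1.539
vertex 5.076 1.583 3.57
vertex 5.222 0.854 3.08
endloop
endfacet
facet normal 0.805 0.434 -0.405
outer loop
vertex 3.873 2.377 2.029
vertex 5.076 1.583 3.57
vertex 4.019 1.649 1.539
endloop
endfacet
facet normal -0.598 0.656 -0.461
outer loop
vertex 1.083 3.607 3.855
vertex 2.358 4.384 3.308
vertex 1.082 2.532 2.325
endloop
endfacet
facet normal -0.801 -0.489 0.344
outer loop
vertex 1.662 1.896 2.772
vertex 1.083 3.607 3.855
vertex 1.082 2.532 2.325
endloop
endfacet
facet normal -0.598 0.656 -0.461
outer loop
vertex 1.082 2.532 2.325
vertex 2.358 4.384 3.308
vertex 2.357 3.309 1.778
endloop
endfacet
facet normal -0.000 -0.575 -0.818
outer loop
vertex 2.357 3.309 1.778
vertex 1.662 1.896 2.772
vertex 1.082 2.532 2.325
endloop
endfacet
facet normal 0.000 0.575 0.818
outer loop
vertex 1.083 3.607 3.855
vertex 2.938 3.748 3.755
vertex 2.358 4.384 3.308
endloop
endfacet
facet normal -0.801 -0.489 0.344
outer loop
vertex 1.663 2.971 4.302
vertex 1.083 3.607 3.855
vertex 1.662 1.896 2.772
endloop
endfacet
facet normal 0.000 0.575 0.818
outer loop
vertex 1.663 2.971 4.302
vertex 2.938 3.748 3.755
vertex 1.083 3.607 3.855
endloop
endfacet
facet normal 0.801 0.489 -0.344
outer loop
vertex 2.358 4.384 3.308
vertex 2.938 3.748 3.755
vertex 2.357 3.309 1.778
endloop
endfacet
facet normal -0.000 -0.575 -0.818
outer loop
vertex 2.937 2.673 2.225
vertex 1.662 1.896 2.772
vertex 2.357 3.309 1.778
endloop
endfacet
facet normal 0.801 0.489 -0.344
outer loop
vertex 2.357 3.309 1.778
vertex 2.938 3.748 3.755
vertex 2.937 2.673 2.225
endloop
endfacet
facet normal 0.598 -0.656 0.461
outer loop
vertex 2.937 2.673 2.225
vertex 1.663 2.971 4.302
vertex 1.662 1.896 2.772
endloop
endfacet
facet normal 0.598 -0.656 0.461
outer loop
vertex 2.938 3.748 3.755
vertex 1.663 2.971 4.302
vertex 2.937 2.673 2.225
endloop
endfacet

endsolid


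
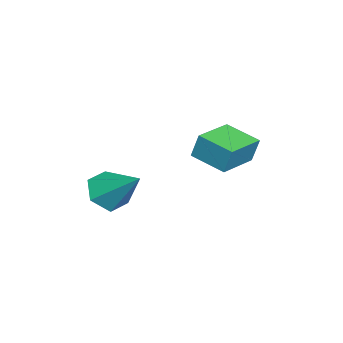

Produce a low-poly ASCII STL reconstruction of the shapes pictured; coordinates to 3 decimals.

solid 
facet normal -0.377 -0.699 -0.608
outer loop
vertex 4.214 -0.753 -0.2
vertex 3.343 -0.329 -0.148
vertex 3.97 -0.065 -0.84
endloop
endfacet
facet normal 0.968 0.182 -0.173
outer loop
vertex 4.214 -0.753 -0.2
vertex 3.97 -0.065 -0.84
vertex 4.097 1.069 1.068
endloop
endfacet
facet normal -0.377 -0.699 -0.608
outer loop
vertex 3.97 -0.065 -0.84
vertex 3.343 -0.329 -0.148
vertex 3.099 0.359 -0.787
endloop
endfacet
facet normal 0.356 0.793 -0.495
outer loop
vertex 3.97 -0.065 -0.84
vertex 3.099 0.359 -0.787
vertex 4.097 1.069 1.068
endloop
endfacet
facet normal -0.376 -0.699 -0.608
outer loop
vertex 3.099 0.359 -0.787
vertex 3.343 -0.329 -0.148
vertex 2.472 0.095 -0.096
endloop
endfacet
facet normal -0.466 0.881 -0.086
outer loop
vertex 3.099 0.359 -0.787
vertex 2.472 0.095 -0.096
vertex 4.097 1.069 1.068
endloop
endfacet
facet normal -0.376 -0.699 -0.608
outer loop
vertex 2.472 0.095 -0.096
vertex 3.343 -0.329 -0.148
vertex 2.716 -0.593 0.543
endloop
endfacet
facet normal -0.676 0.358 0.644
outer loop
vertex 2.472 0.095 -0.096
vertex 2.716 -0.593 0.543
vertex 4.097 1.069 1.068
endloop
endfacet
facet normal -0.376 -0.699 -0.608
outer loop
vertex 2.716 -0.593 0.543
vertex 3.343 -0.329 -0.148
vertex 3.587 -1.016 0.491
endloop
endfacet
facet normal -0.064 -0.251 0.966
outer loop
vertex 2.716 -0.593 0.543
vertex 3.587 -1.016 0.491
vertex 4.097 1.069 1.068
endloop
endfacet
facet normal -0.377 -0.699 -0.608
outer loop
vertex 3.587 -1.016 0.491
vertex 3.343 -0.329 -0.148
vertex 4.214 -0.753 -0.2
endloop
endfacet
facet normal 0.757 -0.340 0.558
outer loop
vertex 3.587 -1.016 0.491
vertex 4.214 -0.753 -0.2
vertex 4.097 1.069 1.068
endloop
endfacet
facet normal -0.919 0.390 -0.061
outer loop
vertex -1.963 2.988 1.199
vertex -1.336 4.397 0.773
vertex -2.022 2.674 0.073
endloop
endfacet
facet normal -0.392 -0.881 0.266
outer loop
vertex -0.304 1.943 0.187
vertex -1.963 2.988 1.199
vertex -2.022 2.674 0.073
endloop
endfacet
facet normal -0.919 0.390 -0.061
outer loop
vertex -2.022 2.674 0.073
vertex -1.336 4.397 0.773
vertex -1.395 4.083 -0.353
endloop
endfacet
facet normal -0.050 -0.268 -0.962
outer loop
vertex -1.395 4.083 -0.353
vertex -0.304 1.943 0.187
vertex -2.022 2.674 0.073
endloop
endfacet
facet normal 0.050 0.268 0.962
outer loop
vertex -1.963 2.988 1.199
vertex 0.382 3.666 0.887
vertex -1.336 4.397 0.773
endloop
endfacet
facet normal -0.392 -0.881 0.266
outer loop
vertex -0.245 2.257 1.313
vertex -1.963 2.988 1.199
vertex -0.304 1.943 0.187
endloop
endfacet
facet normal 0.050 0.268 0.962
outer loop
vertex -0.245 2.257 1.313
vertex 0.382 3.666 0.887
vertex -1.963 2.988 1.199
endloop
endfacet
facet normal 0.392 0.881 -0.266
outer loop
vertex -1.336 4.397 0.773
vertex 0.382 3.666 0.887
vertex -1.395 4.083 -0.353
endloop
endfacet
facet normal -0.050 -0.268 -0.962
outer loop
vertex 0.323 3.352 -0.239
vertex -0.304 1.943 0.187
vertex -1.395 4.083 -0.353
endloop
endfacet
facet normal 0.392 0.881 -0.266
outer loop
vertex -1.395 4.083 -0.353
vertex 0.382 3.666 0.887
vertex 0.323 3.352 -0.239
endloop
endfacet
facet normal 0.919 -0.390 0.061
outer loop
vertex 0.323 3.352 -0.239
vertex -0.245 2.257 1.313
vertex -0.304 1.943 0.187
endloop
endfacet
facet normal 0.919 -0.390 0.061
outer loop
vertex 0.382 3.666 0.887
vertex -0.245 2.257 1.313
vertex 0.323 3.352 -0.239
endloop
endfacet

endsolid


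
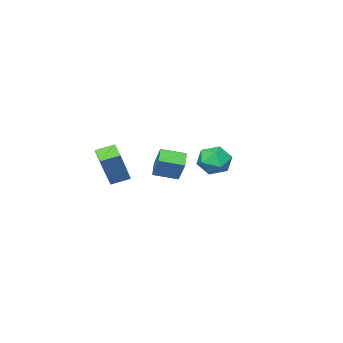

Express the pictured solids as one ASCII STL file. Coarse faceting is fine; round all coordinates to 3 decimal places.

solid 
facet normal -0.821 0.532 -0.207
outer loop
vertex -0.959 3.699 0.942
vertex -1.395 3.212 1.421
vertex -1.044 3.874 1.728
endloop
endfacet
facet normal -0.238 0.942 -0.236
outer loop
vertex -0.959 3.699 0.942
vertex -1.044 3.874 1.728
vertex -0.325 3.966 1.368
endloop
endfacet
facet normal 0.204 0.663 -0.720
outer loop
vertex -0.959 3.699 0.942
vertex -0.325 3.966 1.368
vertex -0.231 3.362 0.838
endloop
endfacet
facet normal -0.105 0.080 -0.991
outer loop
vertex -0.959 3.699 0.942
vertex -0.231 3.362 0.838
vertex -0.892 2.896 0.87
endloop
endfacet
facet normal -0.739 -0.001 -0.674
outer loop
vertex -0.959 3.699 0.942
vertex -0.892 2.896 0.87
vertex -1.395 3.212 1.421
endloop
endfacet
facet normal 0.084 0.912 0.401
outer loop
vertex -0.325 3.966 1.368
vertex -1.044 3.874 1.728
vertex -0.368 3.644 2.11
endloop
endfacet
facet normal -0.859 0.248 0.448
outer loop
vertex -1.044 3.874 1.728
vertex -1.395 3.212 1.421
vertex -1.029 3.178 2.142
endloop
endfacet
facet normal -0.725 -0.615 -0.309
outer loop
vertex -1.395 3.212 1.421
vertex -0.892 2.896 0.87
vertex -0.935 2.574 1.612
endloop
endfacet
facet normal 0.301 -0.483 -0.823
outer loop
vertex -0.892 2.896 0.87
vertex -0.231 3.362 0.838
vertex -0.216 2.666 1.252
endloop
endfacet
facet normal 0.800 0.462 -0.384
outer loop
vertex -0.231 3.362 0.838
vertex -0.325 3.966 1.368
vertex 0.135 3.328 1.559
endloop
endfacet
facet normal 0.105 -0.080 0.991
outer loop
vertex -0.301 2.841 2.038
vertex -0.368 3.644 2.11
vertex -1.029 3.178 2.142
endloop
endfacet
facet normal -0.204 -0.663 0.720
outer loop
vertex -0.301 2.841 2.038
vertex -1.029 3.178 2.142
vertex -0.935 2.574 1.612
endloop
endfacet
facet normal 0.238 -0.942 0.236
outer loop
vertex -0.301 2.841 2.038
vertex -0.935 2.574 1.612
vertex -0.216 2.666 1.252
endloop
endfacet
facet normal 0.821 -0.532 0.207
outer loop
vertex -0.301 2.841 2.038
vertex -0.216 2.666 1.252
vertex 0.135 3.328 1.559
endloop
endfacet
facet normal 0.739 0.001 0.674
outer loop
vertex -0.301 2.841 2.038
vertex 0.135 3.328 1.559
vertex -0.368 3.644 2.11
endloop
endfacet
facet normal -0.301 0.483 0.823
outer loop
vertex -1.029 3.178 2.142
vertex -0.368 3.644 2.11
vertex -1.044 3.874 1.728
endloop
endfacet
facet normal -0.800 -0.462 0.384
outer loop
vertex -0.935 2.574 1.612
vertex -1.029 3.178 2.142
vertex -1.395 3.212 1.421
endloop
endfacet
facet normal -0.084 -0.912 -0.401
outer loop
vertex -0.216 2.666 1.252
vertex -0.935 2.574 1.612
vertex -0.892 2.896 0.87
endloop
endfacet
facet normal 0.859 -0.248 -0.448
outer loop
vertex 0.135 3.328 1.559
vertex -0.216 2.666 1.252
vertex -0.231 3.362 0.838
endloop
endfacet
facet normal 0.725 0.615 0.309
outer loop
vertex -0.368 3.644 2.11
vertex 0.135 3.328 1.559
vertex -0.325 3.966 1.368
endloop
endfacet
facet normal -0.726 0.644 -0.242
outer loop
vertex -3.918 -1.683 -0.149
vertex -3.295 -1.143 -0.579
vertex -4.109 -2.29 -1.19
endloop
endfacet
facet normal -0.670 -0.581 0.462
outer loop
vertex -3.245 -3.057 -0.901
vertex -3.918 -1.683 -0.149
vertex -4.109 -2.29 -1.19
endloop
endfacet
facet normal -0.725 0.644 -0.244
outer loop
vertex -4.109 -2.29 -1.19
vertex -3.295 -1.143 -0.579
vertex -3.485 -1.75 -1.619
endloop
endfacet
facet normal -0.156 -0.497 -0.853
outer loop
vertex -3.485 -1.75 -1.619
vertex -3.245 -3.057 -0.901
vertex -4.109 -2.29 -1.19
endloop
endfacet
facet normal 0.157 0.498 0.853
outer loop
vertex -3.918 -1.683 -0.149
vertex -2.431 -1.91 -0.29
vertex -3.295 -1.143 -0.579
endloop
endfacet
facet normal -0.670 -0.581 0.462
outer loop
vertex -3.055 -2.45 0.139
vertex -3.918 -1.683 -0.149
vertex -3.245 -3.057 -0.901
endloop
endfacet
facet normal 0.157 0.497 0.854
outer loop
vertex -3.055 -2.45 0.139
vertex -2.431 -1.91 -0.29
vertex -3.918 -1.683 -0.149
endloop
endfacet
facet normal 0.670 0.581 -0.462
outer loop
vertex -3.295 -1.143 -0.579
vertex -2.431 -1.91 -0.29
vertex -3.485 -1.75 -1.619
endloop
endfacet
facet normal -0.158 -0.498 -0.853
outer loop
vertex -2.622 -2.517 -1.331
vertex -3.245 -3.057 -0.901
vertex -3.485 -1.75 -1.619
endloop
endfacet
facet normal 0.670 0.581 -0.462
outer loop
vertex -3.485 -1.75 -1.619
vertex -2.431 -1.91 -0.29
vertex -2.622 -2.517 -1.331
endloop
endfacet
facet normal 0.726 -0.644 0.243
outer loop
vertex -2.622 -2.517 -1.331
vertex -3.055 -2.45 0.139
vertex -3.245 -3.057 -0.901
endloop
endfacet
facet normal 0.725 -0.645 0.243
outer loop
vertex -2.431 -1.91 -0.29
vertex -3.055 -2.45 0.139
vertex -2.622 -2.517 -1.331
endloop
endfacet
facet normal -0.496 -0.238 -0.835
outer loop
vertex -0.326 -1.747 -0.135
vertex -0.018 -1.063 -0.513
vertex 0.382 -2.224 -0.42
endloop
endfacet
facet normal -0.368 -0.814 0.449
outer loop
vertex 1.398 -1.737 1.293
vertex -0.326 -1.747 -0.135
vertex 0.382 -2.224 -0.42
endloop
endfacet
facet normal -0.495 -0.237 -0.836
outer loop
vertex 0.382 -2.224 -0.42
vertex -0.018 -1.063 -0.513
vertex 0.691 -1.54 -0.797
endloop
endfacet
facet normal 0.787 -0.530 -0.316
outer loop
vertex 0.691 -1.54 -0.797
vertex 1.398 -1.737 1.293
vertex 0.382 -2.224 -0.42
endloop
endfacet
facet normal -0.787 0.529 0.316
outer loop
vertex -0.326 -1.747 -0.135
vertex 0.998 -0.576 1.2
vertex -0.018 -1.063 -0.513
endloop
endfacet
facet normal -0.368 -0.814 0.450
outer loop
vertex 0.689 -1.26 1.577
vertex -0.326 -1.747 -0.135
vertex 1.398 -1.737 1.293
endloop
endfacet
facet normal -0.787 0.530 0.316
outer loop
vertex 0.689 -1.26 1.577
vertex 0.998 -0.576 1.2
vertex -0.326 -1.747 -0.135
endloop
endfacet
facet normal 0.368 0.814 -0.450
outer loop
vertex -0.018 -1.063 -0.513
vertex 0.998 -0.576 1.2
vertex 0.691 -1.54 -0.797
endloop
endfacet
facet normal 0.787 -0.529 -0.316
outer loop
vertex 1.706 -1.053 0.915
vertex 1.398 -1.737 1.293
vertex 0.691 -1.54 -0.797
endloop
endfacet
facet normal 0.368 0.814 -0.450
outer loop
vertex 0.691 -1.54 -0.797
vertex 0.998 -0.576 1.2
vertex 1.706 -1.053 0.915
endloop
endfacet
facet normal 0.495 0.239 0.835
outer loop
vertex 1.706 -1.053 0.915
vertex 0.689 -1.26 1.577
vertex 1.398 -1.737 1.293
endloop
endfacet
facet normal 0.496 0.237 0.836
outer loop
vertex 0.998 -0.576 1.2
vertex 0.689 -1.26 1.577
vertex 1.706 -1.053 0.915
endloop
endfacet

endsolid


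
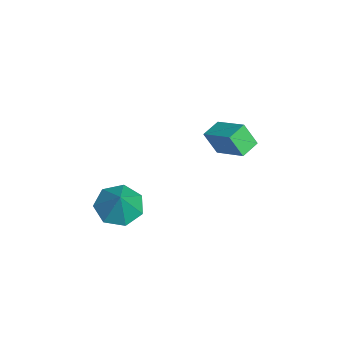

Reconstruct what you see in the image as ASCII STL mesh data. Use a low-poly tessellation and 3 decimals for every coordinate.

solid 
facet normal -0.693 -0.580 -0.428
outer loop
vertex -3.014 -0.277 -2.962
vertex -3.718 0.394 -2.73
vertex -2.821 0.305 -4.063
endloop
endfacet
facet normal 0.705 -0.671 -0.231
outer loop
vertex -1.602 1.326 -3.31
vertex -3.014 -0.277 -2.962
vertex -2.821 0.305 -4.063
endloop
endfacet
facet normal -0.693 -0.580 -0.428
outer loop
vertex -2.821 0.305 -4.063
vertex -3.718 0.394 -2.73
vertex -3.526 0.976 -3.831
endloop
endfacet
facet normal 0.152 0.462 -0.874
outer loop
vertex -3.526 0.976 -3.831
vertex -1.602 1.326 -3.31
vertex -2.821 0.305 -4.063
endloop
endfacet
facet normal -0.153 -0.462 0.874
outer loop
vertex -3.014 -0.277 -2.962
vertex -2.499 1.415 -1.977
vertex -3.718 0.394 -2.73
endloop
endfacet
facet normal 0.704 -0.671 -0.232
outer loop
vertex -1.794 0.744 -2.209
vertex -3.014 -0.277 -2.962
vertex -1.602 1.326 -3.31
endloop
endfacet
facet normal -0.152 -0.462 0.874
outer loop
vertex -1.794 0.744 -2.209
vertex -2.499 1.415 -1.977
vertex -3.014 -0.277 -2.962
endloop
endfacet
facet normal -0.705 0.671 0.232
outer loop
vertex -3.718 0.394 -2.73
vertex -2.499 1.415 -1.977
vertex -3.526 0.976 -3.831
endloop
endfacet
facet normal 0.153 0.462 -0.874
outer loop
vertex -2.306 1.997 -3.078
vertex -1.602 1.326 -3.31
vertex -3.526 0.976 -3.831
endloop
endfacet
facet normal -0.704 0.671 0.231
outer loop
vertex -3.526 0.976 -3.831
vertex -2.499 1.415 -1.977
vertex -2.306 1.997 -3.078
endloop
endfacet
facet normal 0.694 0.580 0.427
outer loop
vertex -2.306 1.997 -3.078
vertex -1.794 0.744 -2.209
vertex -1.602 1.326 -3.31
endloop
endfacet
facet normal 0.693 0.580 0.428
outer loop
vertex -2.499 1.415 -1.977
vertex -1.794 0.744 -2.209
vertex -2.306 1.997 -3.078
endloop
endfacet
facet normal -0.549 -0.032 -0.835
outer loop
vertex 1.125 -4.685 -5.057
vertex 0.406 -4.015 -4.61
vertex 1.281 -3.771 -5.194
endloop
endfacet
facet normal 0.985 -0.170 -0.014
outer loop
vertex 1.125 -4.685 -5.057
vertex 1.281 -3.771 -5.194
vertex 1.274 -3.965 -3.29
endloop
endfacet
facet normal -0.549 -0.031 -0.835
outer loop
vertex 1.281 -3.771 -5.194
vertex 0.406 -4.015 -4.61
vertex 0.778 -3.041 -4.891
endloop
endfacet
facet normal 0.833 0.550 0.059
outer loop
vertex 1.281 -3.771 -5.194
vertex 0.778 -3.041 -4.891
vertex 1.274 -3.965 -3.29
endloop
endfacet
facet normal -0.549 -0.031 -0.835
outer loop
vertex 0.778 -3.041 -4.891
vertex 0.406 -4.015 -4.61
vertex -0.005 -3.044 -4.376
endloop
endfacet
facet normal 0.271 0.868 0.417
outer loop
vertex 0.778 -3.041 -4.891
vertex -0.005 -3.044 -4.376
vertex 1.274 -3.965 -3.29
endloop
endfacet
facet normal -0.550 -0.031 -0.835
outer loop
vertex -0.005 -3.044 -4.376
vertex 0.406 -4.015 -4.61
vertex -0.478 -3.779 -4.037
endloop
endfacet
facet normal -0.279 0.545 0.791
outer loop
vertex -0.005 -3.044 -4.376
vertex -0.478 -3.779 -4.037
vertex 1.274 -3.965 -3.29
endloop
endfacet
facet normal -0.550 -0.032 -0.835
outer loop
vertex -0.478 -3.779 -4.037
vertex 0.406 -4.015 -4.61
vertex -0.285 -4.691 -4.129
endloop
endfacet
facet normal -0.402 -0.176 0.899
outer loop
vertex -0.478 -3.779 -4.037
vertex -0.285 -4.691 -4.129
vertex 1.274 -3.965 -3.29
endloop
endfacet
facet normal -0.550 -0.032 -0.835
outer loop
vertex -0.285 -4.691 -4.129
vertex 0.406 -4.015 -4.61
vertex 0.428 -5.095 -4.583
endloop
endfacet
facet normal -0.005 -0.751 0.660
outer loop
vertex -0.285 -4.691 -4.129
vertex 0.428 -5.095 -4.583
vertex 1.274 -3.965 -3.29
endloop
endfacet
facet normal -0.549 -0.032 -0.835
outer loop
vertex 0.428 -5.095 -4.583
vertex 0.406 -4.015 -4.61
vertex 1.125 -4.685 -5.057
endloop
endfacet
facet normal 0.613 -0.749 0.253
outer loop
vertex 0.428 -5.095 -4.583
vertex 1.125 -4.685 -5.057
vertex 1.274 -3.965 -3.29
endloop
endfacet

endsolid


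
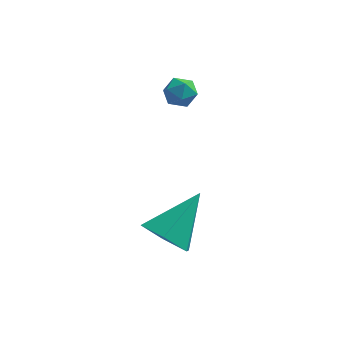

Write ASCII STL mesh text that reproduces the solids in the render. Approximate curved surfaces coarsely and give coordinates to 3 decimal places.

solid 
facet normal -0.463 -0.614 -0.639
outer loop
vertex 0.424 -4.028 -1.87
vertex -0.365 -4.157 -1.174
vertex -0.412 -3.377 -1.89
endloop
endfacet
facet normal 0.554 0.698 -0.454
outer loop
vertex 0.424 -4.028 -1.87
vertex -0.412 -3.377 -1.89
vertex 0.625 -2.843 0.194
endloop
endfacet
facet normal -0.462 -0.615 -0.639
outer loop
vertex -0.412 -3.377 -1.89
vertex -0.365 -4.157 -1.174
vertex -1.202 -3.507 -1.194
endloop
endfacet
facet normal -0.260 0.959 -0.116
outer loop
vertex -0.412 -3.377 -1.89
vertex -1.202 -3.507 -1.194
vertex 0.625 -2.843 0.194
endloop
endfacet
facet normal -0.462 -0.615 -0.639
outer loop
vertex -1.202 -3.507 -1.194
vertex -0.365 -4.157 -1.174
vertex -1.154 -4.287 -0.478
endloop
endfacet
facet normal -0.631 0.503 0.590
outer loop
vertex -1.202 -3.507 -1.194
vertex -1.154 -4.287 -0.478
vertex 0.625 -2.843 0.194
endloop
endfacet
facet normal -0.463 -0.614 -0.639
outer loop
vertex -1.154 -4.287 -0.478
vertex -0.365 -4.157 -1.174
vertex -0.317 -4.938 -0.458
endloop
endfacet
facet normal -0.189 -0.213 0.959
outer loop
vertex -1.154 -4.287 -0.478
vertex -0.317 -4.938 -0.458
vertex 0.625 -2.843 0.194
endloop
endfacet
facet normal -0.463 -0.614 -0.639
outer loop
vertex -0.317 -4.938 -0.458
vertex -0.365 -4.157 -1.174
vertex 0.472 -4.808 -1.154
endloop
endfacet
facet normal 0.625 -0.474 0.620
outer loop
vertex -0.317 -4.938 -0.458
vertex 0.472 -4.808 -1.154
vertex 0.625 -2.843 0.194
endloop
endfacet
facet normal -0.463 -0.615 -0.639
outer loop
vertex 0.472 -4.808 -1.154
vertex -0.365 -4.157 -1.174
vertex 0.424 -4.028 -1.87
endloop
endfacet
facet normal 0.996 -0.018 -0.087
outer loop
vertex 0.472 -4.808 -1.154
vertex 0.424 -4.028 -1.87
vertex 0.625 -2.843 0.194
endloop
endfacet
facet normal -0.687 0.708 0.164
outer loop
vertex -0.611 0.451 3.051
vertex -1.089 -0.022 3.093
vertex -0.758 0.171 3.646
endloop
endfacet
facet normal -0.050 0.908 0.415
outer loop
vertex -0.611 0.451 3.051
vertex -0.758 0.171 3.646
vertex -0.116 0.284 3.476
endloop
endfacet
facet normal 0.414 0.901 -0.127
outer loop
vertex -0.611 0.451 3.051
vertex -0.116 0.284 3.476
vertex -0.051 0.161 2.817
endloop
endfacet
facet normal 0.062 0.696 -0.715
outer loop
vertex -0.611 0.451 3.051
vertex -0.051 0.161 2.817
vertex -0.652 -0.028 2.581
endloop
endfacet
facet normal -0.618 0.577 -0.534
outer loop
vertex -0.611 0.451 3.051
vertex -0.652 -0.028 2.581
vertex -1.089 -0.022 3.093
endloop
endfacet
facet normal 0.162 0.421 0.892
outer loop
vertex -0.116 0.284 3.476
vertex -0.758 0.171 3.646
vertex -0.288 -0.292 3.779
endloop
endfacet
facet normal -0.869 0.098 0.486
outer loop
vertex -0.758 0.171 3.646
vertex -1.089 -0.022 3.093
vertex -0.889 -0.481 3.543
endloop
endfacet
facet normal -0.756 -0.113 -0.644
outer loop
vertex -1.089 -0.022 3.093
vertex -0.652 -0.028 2.581
vertex -0.824 -0.604 2.884
endloop
endfacet
facet normal 0.343 0.079 -0.936
outer loop
vertex -0.652 -0.028 2.581
vertex -0.051 0.161 2.817
vertex -0.182 -0.491 2.714
endloop
endfacet
facet normal 0.912 0.410 0.013
outer loop
vertex -0.051 0.161 2.817
vertex -0.116 0.284 3.476
vertex 0.149 -0.298 3.267
endloop
endfacet
facet normal -0.062 -0.696 0.715
outer loop
vertex -0.329 -0.771 3.309
vertex -0.288 -0.292 3.779
vertex -0.889 -0.481 3.543
endloop
endfacet
facet normal -0.414 -0.901 0.127
outer loop
vertex -0.329 -0.771 3.309
vertex -0.889 -0.481 3.543
vertex -0.824 -0.604 2.884
endloop
endfacet
facet normal 0.050 -0.908 -0.415
outer loop
vertex -0.329 -0.771 3.309
vertex -0.824 -0.604 2.884
vertex -0.182 -0.491 2.714
endloop
endfacet
facet normal 0.687 -0.708 -0.164
outer loop
vertex -0.329 -0.771 3.309
vertex -0.182 -0.491 2.714
vertex 0.149 -0.298 3.267
endloop
endfacet
facet normal 0.618 -0.577 0.534
outer loop
vertex -0.329 -0.771 3.309
vertex 0.149 -0.298 3.267
vertex -0.288 -0.292 3.779
endloop
endfacet
facet normal -0.343 -0.079 0.936
outer loop
vertex -0.889 -0.481 3.543
vertex -0.288 -0.292 3.779
vertex -0.758 0.171 3.646
endloop
endfacet
facet normal -0.912 -0.410 -0.013
outer loop
vertex -0.824 -0.604 2.884
vertex -0.889 -0.481 3.543
vertex -1.089 -0.022 3.093
endloop
endfacet
facet normal -0.162 -0.421 -0.892
outer loop
vertex -0.182 -0.491 2.714
vertex -0.824 -0.604 2.884
vertex -0.652 -0.028 2.581
endloop
endfacet
facet normal 0.869 -0.098 -0.486
outer loop
vertex 0.149 -0.298 3.267
vertex -0.182 -0.491 2.714
vertex -0.051 0.161 2.817
endloop
endfacet
facet normal 0.756 0.113 0.644
outer loop
vertex -0.288 -0.292 3.779
vertex 0.149 -0.298 3.267
vertex -0.116 0.284 3.476
endloop
endfacet

endsolid


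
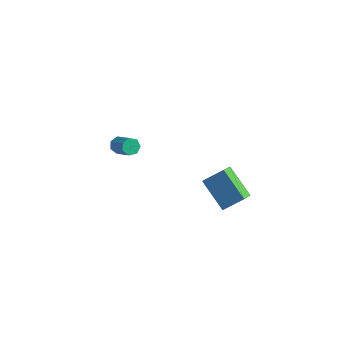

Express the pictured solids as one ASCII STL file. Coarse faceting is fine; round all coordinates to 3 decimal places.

solid 
facet normal -0.693 0.365 -0.621
outer loop
vertex -4.132 -0.322 -1.337
vertex -4.505 -0.297 -0.906
vertex -4.137 0.102 -1.082
endloop
endfacet
facet normal 0.721 0.363 -0.590
outer loop
vertex -4.132 -0.322 -1.337
vertex -4.137 0.102 -1.082
vertex -2.982 -0.928 -0.304
endloop
endfacet
facet normal 0.722 0.364 -0.589
outer loop
vertex -2.982 -0.928 -0.304
vertex -4.137 0.102 -1.082
vertex -2.988 -0.504 -0.049
endloop
endfacet
facet normal 0.693 -0.364 0.622
outer loop
vertex -2.982 -0.928 -0.304
vertex -2.988 -0.504 -0.049
vertex -3.355 -0.903 0.126
endloop
endfacet
facet normal -0.693 0.364 -0.622
outer loop
vertex -4.137 0.102 -1.082
vertex -4.505 -0.297 -0.906
vertex -4.42 0.225 -0.695
endloop
endfacet
facet normal 0.440 0.897 0.037
outer loop
vertex -4.137 0.102 -1.082
vertex -4.42 0.225 -0.695
vertex -2.988 -0.504 -0.049
endloop
endfacet
facet normal 0.441 0.897 0.034
outer loop
vertex -2.988 -0.504 -0.049
vertex -4.42 0.225 -0.695
vertex -3.27 -0.38 0.338
endloop
endfacet
facet normal 0.693 -0.365 0.622
outer loop
vertex -2.988 -0.504 -0.049
vertex -3.27 -0.38 0.338
vertex -3.355 -0.903 0.126
endloop
endfacet
facet normal -0.694 0.364 -0.621
outer loop
vertex -4.42 0.225 -0.695
vertex -4.505 -0.297 -0.906
vertex -4.766 -0.045 -0.467
endloop
endfacet
facet normal -0.172 0.755 0.633
outer loop
vertex -4.42 0.225 -0.695
vertex -4.766 -0.045 -0.467
vertex -3.27 -0.38 0.338
endloop
endfacet
facet normal -0.172 0.755 0.633
outer loop
vertex -3.27 -0.38 0.338
vertex -4.766 -0.045 -0.467
vertex -3.617 -0.65 0.566
endloop
endfacet
facet normal 0.693 -0.365 0.622
outer loop
vertex -3.27 -0.38 0.338
vertex -3.617 -0.65 0.566
vertex -3.355 -0.903 0.126
endloop
endfacet
facet normal -0.693 0.365 -0.622
outer loop
vertex -4.766 -0.045 -0.467
vertex -4.505 -0.297 -0.906
vertex -4.916 -0.505 -0.57
endloop
endfacet
facet normal -0.655 0.045 0.754
outer loop
vertex -4.766 -0.045 -0.467
vertex -4.916 -0.505 -0.57
vertex -3.617 -0.65 0.566
endloop
endfacet
facet normal -0.655 0.042 0.754
outer loop
vertex -3.617 -0.65 0.566
vertex -4.916 -0.505 -0.57
vertex -3.766 -1.11 0.462
endloop
endfacet
facet normal 0.693 -0.365 0.622
outer loop
vertex -3.617 -0.65 0.566
vertex -3.766 -1.11 0.462
vertex -3.355 -0.903 0.126
endloop
endfacet
facet normal -0.693 0.365 -0.622
outer loop
vertex -4.916 -0.505 -0.57
vertex -4.505 -0.297 -0.906
vertex -4.756 -0.809 -0.927
endloop
endfacet
facet normal -0.644 -0.700 0.307
outer loop
vertex -4.916 -0.505 -0.57
vertex -4.756 -0.809 -0.927
vertex -3.766 -1.11 0.462
endloop
endfacet
facet normal -0.645 -0.700 0.308
outer loop
vertex -3.766 -1.11 0.462
vertex -4.756 -0.809 -0.927
vertex -3.606 -1.414 0.106
endloop
endfacet
facet normal 0.693 -0.365 0.623
outer loop
vertex -3.766 -1.11 0.462
vertex -3.606 -1.414 0.106
vertex -3.355 -0.903 0.126
endloop
endfacet
facet normal -0.692 0.365 -0.623
outer loop
vertex -4.756 -0.809 -0.927
vertex -4.505 -0.297 -0.906
vertex -4.407 -0.727 -1.267
endloop
endfacet
facet normal -0.148 -0.916 -0.372
outer loop
vertex -4.756 -0.809 -0.927
vertex -4.407 -0.727 -1.267
vertex -3.606 -1.414 0.106
endloop
endfacet
facet normal -0.149 -0.916 -0.371
outer loop
vertex -3.606 -1.414 0.106
vertex -4.407 -0.727 -1.267
vertex -3.257 -1.333 -0.234
endloop
endfacet
facet normal 0.692 -0.364 0.623
outer loop
vertex -3.606 -1.414 0.106
vertex -3.257 -1.333 -0.234
vertex -3.355 -0.903 0.126
endloop
endfacet
facet normal -0.694 0.364 -0.622
outer loop
vertex -4.407 -0.727 -1.267
vertex -4.505 -0.297 -0.906
vertex -4.132 -0.322 -1.337
endloop
endfacet
facet normal 0.458 -0.444 -0.770
outer loop
vertex -4.407 -0.727 -1.267
vertex -4.132 -0.322 -1.337
vertex -3.257 -1.333 -0.234
endloop
endfacet
facet normal 0.458 -0.444 -0.770
outer loop
vertex -3.257 -1.333 -0.234
vertex -4.132 -0.322 -1.337
vertex -2.982 -0.928 -0.304
endloop
endfacet
facet normal 0.693 -0.363 0.622
outer loop
vertex -3.257 -1.333 -0.234
vertex -2.982 -0.928 -0.304
vertex -3.355 -0.903 0.126
endloop
endfacet
facet normal -0.764 0.315 0.563
outer loop
vertex 1.696 -2.006 0.676
vertex 2.628 -1.353 1.575
vertex 1.635 -1.129 0.102
endloop
endfacet
facet normal -0.642 -0.450 -0.620
outer loop
vertex 3.232 -1.787 -1.075
vertex 1.696 -2.006 0.676
vertex 1.635 -1.129 0.102
endloop
endfacet
facet normal -0.764 0.315 0.563
outer loop
vertex 1.635 -1.129 0.102
vertex 2.628 -1.353 1.575
vertex 2.567 -0.476 1.001
endloop
endfacet
facet normal -0.058 0.836 -0.546
outer loop
vertex 2.567 -0.476 1.001
vertex 3.232 -1.787 -1.075
vertex 1.635 -1.129 0.102
endloop
endfacet
facet normal 0.058 -0.836 0.546
outer loop
vertex 1.696 -2.006 0.676
vertex 4.225 -2.011 0.398
vertex 2.628 -1.353 1.575
endloop
endfacet
facet normal -0.642 -0.450 -0.620
outer loop
vertex 3.293 -2.664 -0.501
vertex 1.696 -2.006 0.676
vertex 3.232 -1.787 -1.075
endloop
endfacet
facet normal 0.058 -0.836 0.546
outer loop
vertex 3.293 -2.664 -0.501
vertex 4.225 -2.011 0.398
vertex 1.696 -2.006 0.676
endloop
endfacet
facet normal 0.642 0.450 0.620
outer loop
vertex 2.628 -1.353 1.575
vertex 4.225 -2.011 0.398
vertex 2.567 -0.476 1.001
endloop
endfacet
facet normal -0.058 0.836 -0.546
outer loop
vertex 4.164 -1.134 -0.176
vertex 3.232 -1.787 -1.075
vertex 2.567 -0.476 1.001
endloop
endfacet
facet normal 0.642 0.450 0.620
outer loop
vertex 2.567 -0.476 1.001
vertex 4.225 -2.011 0.398
vertex 4.164 -1.134 -0.176
endloop
endfacet
facet normal 0.764 -0.315 -0.563
outer loop
vertex 4.164 -1.134 -0.176
vertex 3.293 -2.664 -0.501
vertex 3.232 -1.787 -1.075
endloop
endfacet
facet normal 0.764 -0.315 -0.563
outer loop
vertex 4.225 -2.011 0.398
vertex 3.293 -2.664 -0.501
vertex 4.164 -1.134 -0.176
endloop
endfacet

endsolid


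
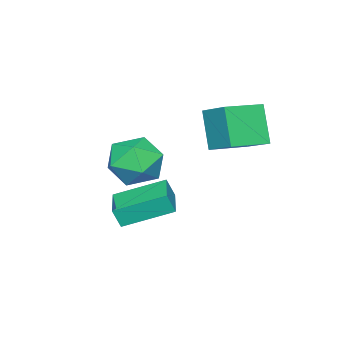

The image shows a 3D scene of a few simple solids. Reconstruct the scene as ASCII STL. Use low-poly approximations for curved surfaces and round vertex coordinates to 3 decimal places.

solid 
facet normal -0.774 0.431 0.464
outer loop
vertex 2.707 0.908 -0.011
vertex 1.943 0.2 -0.626
vertex 2.38 -0.165 0.441
endloop
endfacet
facet normal -0.194 0.430 0.882
outer loop
vertex 2.707 0.908 -0.011
vertex 2.38 -0.165 0.441
vertex 3.531 0.198 0.517
endloop
endfacet
facet normal 0.326 0.778 0.537
outer loop
vertex 2.707 0.908 -0.011
vertex 3.531 0.198 0.517
vertex 3.805 0.787 -0.503
endloop
endfacet
facet normal 0.068 0.993 -0.092
outer loop
vertex 2.707 0.908 -0.011
vertex 3.805 0.787 -0.503
vertex 2.824 0.789 -1.209
endloop
endfacet
facet normal -0.612 0.779 -0.137
outer loop
vertex 2.707 0.908 -0.011
vertex 2.824 0.789 -1.209
vertex 1.943 0.2 -0.626
endloop
endfacet
facet normal 0.014 -0.246 0.969
outer loop
vertex 3.531 0.198 0.517
vertex 2.38 -0.165 0.441
vertex 3.276 -0.949 0.229
endloop
endfacet
facet normal -0.924 -0.245 0.294
outer loop
vertex 2.38 -0.165 0.441
vertex 1.943 0.2 -0.626
vertex 2.295 -0.947 -0.477
endloop
endfacet
facet normal -0.662 0.318 -0.679
outer loop
vertex 1.943 0.2 -0.626
vertex 2.824 0.789 -1.209
vertex 2.569 -0.358 -1.497
endloop
endfacet
facet normal 0.438 0.664 -0.606
outer loop
vertex 2.824 0.789 -1.209
vertex 3.805 0.787 -0.503
vertex 3.72 0.005 -1.421
endloop
endfacet
facet normal 0.855 0.316 0.412
outer loop
vertex 3.805 0.787 -0.503
vertex 3.531 0.198 0.517
vertex 4.157 -0.36 -0.354
endloop
endfacet
facet normal -0.068 -0.993 0.092
outer loop
vertex 3.393 -1.068 -0.969
vertex 3.276 -0.949 0.229
vertex 2.295 -0.947 -0.477
endloop
endfacet
facet normal -0.326 -0.778 -0.537
outer loop
vertex 3.393 -1.068 -0.969
vertex 2.295 -0.947 -0.477
vertex 2.569 -0.358 -1.497
endloop
endfacet
facet normal 0.194 -0.430 -0.882
outer loop
vertex 3.393 -1.068 -0.969
vertex 2.569 -0.358 -1.497
vertex 3.72 0.005 -1.421
endloop
endfacet
facet normal 0.774 -0.431 -0.464
outer loop
vertex 3.393 -1.068 -0.969
vertex 3.72 0.005 -1.421
vertex 4.157 -0.36 -0.354
endloop
endfacet
facet normal 0.612 -0.779 0.137
outer loop
vertex 3.393 -1.068 -0.969
vertex 4.157 -0.36 -0.354
vertex 3.276 -0.949 0.229
endloop
endfacet
facet normal -0.438 -0.664 0.606
outer loop
vertex 2.295 -0.947 -0.477
vertex 3.276 -0.949 0.229
vertex 2.38 -0.165 0.441
endloop
endfacet
facet normal -0.855 -0.316 -0.412
outer loop
vertex 2.569 -0.358 -1.497
vertex 2.295 -0.947 -0.477
vertex 1.943 0.2 -0.626
endloop
endfacet
facet normal -0.014 0.246 -0.969
outer loop
vertex 3.72 0.005 -1.421
vertex 2.569 -0.358 -1.497
vertex 2.824 0.789 -1.209
endloop
endfacet
facet normal 0.924 0.245 -0.294
outer loop
vertex 4.157 -0.36 -0.354
vertex 3.72 0.005 -1.421
vertex 3.805 0.787 -0.503
endloop
endfacet
facet normal 0.662 -0.318 0.679
outer loop
vertex 3.276 -0.949 0.229
vertex 4.157 -0.36 -0.354
vertex 3.531 0.198 0.517
endloop
endfacet
facet normal -0.901 0.408 -0.149
outer loop
vertex -1.956 1.167 0.642
vertex -1.495 2.443 1.349
vertex -1.375 1.858 -0.984
endloop
endfacet
facet normal -0.301 -0.834 -0.462
outer loop
vertex 0.175 1.157 -0.729
vertex -1.956 1.167 0.642
vertex -1.375 1.858 -0.984
endloop
endfacet
facet normal -0.901 0.408 -0.149
outer loop
vertex -1.375 1.858 -0.984
vertex -1.495 2.443 1.349
vertex -0.914 3.134 -0.278
endloop
endfacet
facet normal 0.312 0.371 -0.875
outer loop
vertex -0.914 3.134 -0.278
vertex 0.175 1.157 -0.729
vertex -1.375 1.858 -0.984
endloop
endfacet
facet normal -0.312 -0.372 0.874
outer loop
vertex -1.956 1.167 0.642
vertex 0.055 1.742 1.604
vertex -1.495 2.443 1.349
endloop
endfacet
facet normal -0.301 -0.834 -0.462
outer loop
vertex -0.406 0.466 0.898
vertex -1.956 1.167 0.642
vertex 0.175 1.157 -0.729
endloop
endfacet
facet normal -0.312 -0.371 0.875
outer loop
vertex -0.406 0.466 0.898
vertex 0.055 1.742 1.604
vertex -1.956 1.167 0.642
endloop
endfacet
facet normal 0.301 0.834 0.462
outer loop
vertex -1.495 2.443 1.349
vertex 0.055 1.742 1.604
vertex -0.914 3.134 -0.278
endloop
endfacet
facet normal 0.312 0.372 -0.874
outer loop
vertex 0.636 2.433 -0.022
vertex 0.175 1.157 -0.729
vertex -0.914 3.134 -0.278
endloop
endfacet
facet normal 0.301 0.834 0.462
outer loop
vertex -0.914 3.134 -0.278
vertex 0.055 1.742 1.604
vertex 0.636 2.433 -0.022
endloop
endfacet
facet normal 0.901 -0.408 0.149
outer loop
vertex 0.636 2.433 -0.022
vertex -0.406 0.466 0.898
vertex 0.175 1.157 -0.729
endloop
endfacet
facet normal 0.901 -0.408 0.149
outer loop
vertex 0.055 1.742 1.604
vertex -0.406 0.466 0.898
vertex 0.636 2.433 -0.022
endloop
endfacet
facet normal -0.549 0.752 0.363
outer loop
vertex 0.086 -0.819 -2.932
vertex 1.422 0.15 -2.918
vertex -0.1 -0.55 -3.77
endloop
endfacet
facet normal -0.809 -0.587 -0.009
outer loop
vertex 1.098 -2.19 -4.562
vertex 0.086 -0.819 -2.932
vertex -0.1 -0.55 -3.77
endloop
endfacet
facet normal -0.549 0.752 0.363
outer loop
vertex -0.1 -0.55 -3.77
vertex 1.422 0.15 -2.918
vertex 1.236 0.419 -3.756
endloop
endfacet
facet normal -0.207 0.299 -0.932
outer loop
vertex 1.236 0.419 -3.756
vertex 1.098 -2.19 -4.562
vertex -0.1 -0.55 -3.77
endloop
endfacet
facet normal 0.207 -0.299 0.932
outer loop
vertex 0.086 -0.819 -2.932
vertex 2.62 -1.49 -3.71
vertex 1.422 0.15 -2.918
endloop
endfacet
facet normal -0.809 -0.587 -0.009
outer loop
vertex 1.284 -2.459 -3.724
vertex 0.086 -0.819 -2.932
vertex 1.098 -2.19 -4.562
endloop
endfacet
facet normal 0.207 -0.299 0.932
outer loop
vertex 1.284 -2.459 -3.724
vertex 2.62 -1.49 -3.71
vertex 0.086 -0.819 -2.932
endloop
endfacet
facet normal 0.809 0.587 0.009
outer loop
vertex 1.422 0.15 -2.918
vertex 2.62 -1.49 -3.71
vertex 1.236 0.419 -3.756
endloop
endfacet
facet normal -0.207 0.299 -0.932
outer loop
vertex 2.434 -1.221 -4.548
vertex 1.098 -2.19 -4.562
vertex 1.236 0.419 -3.756
endloop
endfacet
facet normal 0.809 0.587 0.009
outer loop
vertex 1.236 0.419 -3.756
vertex 2.62 -1.49 -3.71
vertex 2.434 -1.221 -4.548
endloop
endfacet
facet normal 0.549 -0.752 -0.363
outer loop
vertex 2.434 -1.221 -4.548
vertex 1.284 -2.459 -3.724
vertex 1.098 -2.19 -4.562
endloop
endfacet
facet normal 0.549 -0.752 -0.363
outer loop
vertex 2.62 -1.49 -3.71
vertex 1.284 -2.459 -3.724
vertex 2.434 -1.221 -4.548
endloop
endfacet

endsolid
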